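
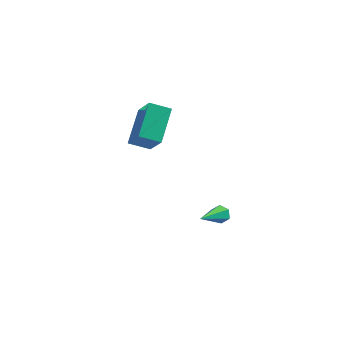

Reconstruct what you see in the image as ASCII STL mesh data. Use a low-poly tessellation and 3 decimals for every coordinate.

solid 
facet normal -0.832 -0.403 0.382
outer loop
vertex -3.183 -4.488 1.641
vertex -3.392 -2.917 2.844
vertex -4.066 -3.738 0.509
endloop
endfacet
facet normal 0.104 -0.790 -0.605
outer loop
vertex -3.168 -3.303 0.096
vertex -3.183 -4.488 1.641
vertex -4.066 -3.738 0.509
endloop
endfacet
facet normal -0.832 -0.403 0.382
outer loop
vertex -4.066 -3.738 0.509
vertex -3.392 -2.917 2.844
vertex -4.275 -2.167 1.712
endloop
endfacet
facet normal -0.546 0.463 -0.699
outer loop
vertex -4.275 -2.167 1.712
vertex -3.168 -3.303 0.096
vertex -4.066 -3.738 0.509
endloop
endfacet
facet normal 0.546 -0.463 0.699
outer loop
vertex -3.183 -4.488 1.641
vertex -2.494 -2.482 2.431
vertex -3.392 -2.917 2.844
endloop
endfacet
facet normal 0.104 -0.790 -0.605
outer loop
vertex -2.285 -4.053 1.228
vertex -3.183 -4.488 1.641
vertex -3.168 -3.303 0.096
endloop
endfacet
facet normal 0.546 -0.463 0.699
outer loop
vertex -2.285 -4.053 1.228
vertex -2.494 -2.482 2.431
vertex -3.183 -4.488 1.641
endloop
endfacet
facet normal -0.104 0.790 0.605
outer loop
vertex -3.392 -2.917 2.844
vertex -2.494 -2.482 2.431
vertex -4.275 -2.167 1.712
endloop
endfacet
facet normal -0.546 0.463 -0.699
outer loop
vertex -3.377 -1.732 1.299
vertex -3.168 -3.303 0.096
vertex -4.275 -2.167 1.712
endloop
endfacet
facet normal -0.104 0.790 0.605
outer loop
vertex -4.275 -2.167 1.712
vertex -2.494 -2.482 2.431
vertex -3.377 -1.732 1.299
endloop
endfacet
facet normal 0.832 0.403 -0.382
outer loop
vertex -3.377 -1.732 1.299
vertex -2.285 -4.053 1.228
vertex -3.168 -3.303 0.096
endloop
endfacet
facet normal 0.832 0.403 -0.382
outer loop
vertex -2.494 -2.482 2.431
vertex -2.285 -4.053 1.228
vertex -3.377 -1.732 1.299
endloop
endfacet
facet normal 0.138 0.907 -0.397
outer loop
vertex 0.125 -2.067 -3.814
vertex -0.229 -2.168 -4.168
vertex -0.365 -1.954 -3.726
endloop
endfacet
facet normal 0.207 0.143 0.968
outer loop
vertex 0.125 -2.067 -3.814
vertex -0.365 -1.954 -3.726
vertex -0.491 -3.892 -3.412
endloop
endfacet
facet normal 0.137 0.907 -0.397
outer loop
vertex -0.365 -1.954 -3.726
vertex -0.229 -2.168 -4.168
vertex -0.718 -2.055 -4.079
endloop
endfacet
facet normal -0.720 0.156 0.676
outer loop
vertex -0.365 -1.954 -3.726
vertex -0.718 -2.055 -4.079
vertex -0.491 -3.892 -3.412
endloop
endfacet
facet normal 0.137 0.907 -0.398
outer loop
vertex -0.718 -2.055 -4.079
vertex -0.229 -2.168 -4.168
vertex -0.582 -2.27 -4.522
endloop
endfacet
facet normal -0.960 -0.192 -0.202
outer loop
vertex -0.718 -2.055 -4.079
vertex -0.582 -2.27 -4.522
vertex -0.491 -3.892 -3.412
endloop
endfacet
facet normal 0.138 0.907 -0.399
outer loop
vertex -0.582 -2.27 -4.522
vertex -0.229 -2.168 -4.168
vertex -0.093 -2.383 -4.61
endloop
endfacet
facet normal -0.270 -0.554 -0.788
outer loop
vertex -0.582 -2.27 -4.522
vertex -0.093 -2.383 -4.61
vertex -0.491 -3.892 -3.412
endloop
endfacet
facet normal 0.139 0.907 -0.398
outer loop
vertex -0.093 -2.383 -4.61
vertex -0.229 -2.168 -4.168
vertex 0.261 -2.282 -4.257
endloop
endfacet
facet normal 0.657 -0.567 -0.496
outer loop
vertex -0.093 -2.383 -4.61
vertex 0.261 -2.282 -4.257
vertex -0.491 -3.892 -3.412
endloop
endfacet
facet normal 0.139 0.907 -0.398
outer loop
vertex 0.261 -2.282 -4.257
vertex -0.229 -2.168 -4.168
vertex 0.125 -2.067 -3.814
endloop
endfacet
facet normal 0.898 -0.219 0.382
outer loop
vertex 0.261 -2.282 -4.257
vertex 0.125 -2.067 -3.814
vertex -0.491 -3.892 -3.412
endloop
endfacet

endsolid


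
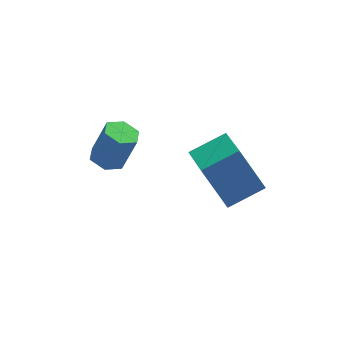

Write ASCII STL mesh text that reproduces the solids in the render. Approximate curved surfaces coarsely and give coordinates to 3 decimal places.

solid 
facet normal -0.352 0.031 -0.935
outer loop
vertex -1.852 2.998 1.531
vertex -2.521 2.846 1.778
vertex -2.303 3.54 1.719
endloop
endfacet
facet normal 0.702 0.669 -0.243
outer loop
vertex -1.852 2.998 1.531
vertex -2.303 3.54 1.719
vertex -1.269 2.947 3.074
endloop
endfacet
facet normal 0.702 0.670 -0.242
outer loop
vertex -1.269 2.947 3.074
vertex -2.303 3.54 1.719
vertex -1.721 3.488 3.262
endloop
endfacet
facet normal 0.353 -0.030 0.935
outer loop
vertex -1.269 2.947 3.074
vertex -1.721 3.488 3.262
vertex -1.939 2.794 3.322
endloop
endfacet
facet normal -0.353 0.031 -0.935
outer loop
vertex -2.303 3.54 1.719
vertex -2.521 2.846 1.778
vertex -2.973 3.387 1.967
endloop
endfacet
facet normal -0.185 0.977 0.103
outer loop
vertex -2.303 3.54 1.719
vertex -2.973 3.387 1.967
vertex -1.721 3.488 3.262
endloop
endfacet
facet normal -0.184 0.978 0.102
outer loop
vertex -1.721 3.488 3.262
vertex -2.973 3.387 1.967
vertex -2.391 3.336 3.51
endloop
endfacet
facet normal 0.353 -0.030 0.935
outer loop
vertex -1.721 3.488 3.262
vertex -2.391 3.336 3.51
vertex -1.939 2.794 3.322
endloop
endfacet
facet normal -0.353 0.031 -0.935
outer loop
vertex -2.973 3.387 1.967
vertex -2.521 2.846 1.778
vertex -3.191 2.693 2.026
endloop
endfacet
facet normal -0.887 0.308 0.345
outer loop
vertex -2.973 3.387 1.967
vertex -3.191 2.693 2.026
vertex -2.391 3.336 3.51
endloop
endfacet
facet normal -0.887 0.307 0.345
outer loop
vertex -2.391 3.336 3.51
vertex -3.191 2.693 2.026
vertex -2.608 2.642 3.569
endloop
endfacet
facet normal 0.352 -0.031 0.935
outer loop
vertex -2.391 3.336 3.51
vertex -2.608 2.642 3.569
vertex -1.939 2.794 3.322
endloop
endfacet
facet normal -0.353 0.030 -0.935
outer loop
vertex -3.191 2.693 2.026
vertex -2.521 2.846 1.778
vertex -2.739 2.152 1.838
endloop
endfacet
facet normal -0.701 -0.670 0.243
outer loop
vertex -3.191 2.693 2.026
vertex -2.739 2.152 1.838
vertex -2.608 2.642 3.569
endloop
endfacet
facet normal -0.703 -0.669 0.243
outer loop
vertex -2.608 2.642 3.569
vertex -2.739 2.152 1.838
vertex -2.157 2.1 3.381
endloop
endfacet
facet normal 0.352 -0.031 0.935
outer loop
vertex -2.608 2.642 3.569
vertex -2.157 2.1 3.381
vertex -1.939 2.794 3.322
endloop
endfacet
facet normal -0.353 0.030 -0.935
outer loop
vertex -2.739 2.152 1.838
vertex -2.521 2.846 1.778
vertex -2.069 2.304 1.59
endloop
endfacet
facet normal 0.184 -0.978 -0.102
outer loop
vertex -2.739 2.152 1.838
vertex -2.069 2.304 1.59
vertex -2.157 2.1 3.381
endloop
endfacet
facet normal 0.185 -0.977 -0.102
outer loop
vertex -2.157 2.1 3.381
vertex -2.069 2.304 1.59
vertex -1.487 2.253 3.133
endloop
endfacet
facet normal 0.353 -0.031 0.935
outer loop
vertex -2.157 2.1 3.381
vertex -1.487 2.253 3.133
vertex -1.939 2.794 3.322
endloop
endfacet
facet normal -0.352 0.031 -0.935
outer loop
vertex -2.069 2.304 1.59
vertex -2.521 2.846 1.778
vertex -1.852 2.998 1.531
endloop
endfacet
facet normal 0.887 -0.307 -0.345
outer loop
vertex -2.069 2.304 1.59
vertex -1.852 2.998 1.531
vertex -1.487 2.253 3.133
endloop
endfacet
facet normal 0.887 -0.308 -0.345
outer loop
vertex -1.487 2.253 3.133
vertex -1.852 2.998 1.531
vertex -1.269 2.947 3.074
endloop
endfacet
facet normal 0.353 -0.031 0.935
outer loop
vertex -1.487 2.253 3.133
vertex -1.269 2.947 3.074
vertex -1.939 2.794 3.322
endloop
endfacet
facet normal -0.402 0.309 0.862
outer loop
vertex 2.175 1.39 2.624
vertex 2.134 3.21 1.952
vertex 0.665 1.131 2.012
endloop
endfacet
facet normal 0.021 -0.938 0.346
outer loop
vertex 1.526 0.47 0.168
vertex 2.175 1.39 2.624
vertex 0.665 1.131 2.012
endloop
endfacet
facet normal -0.402 0.309 0.862
outer loop
vertex 0.665 1.131 2.012
vertex 2.134 3.21 1.952
vertex 0.624 2.951 1.341
endloop
endfacet
facet normal -0.915 -0.157 -0.371
outer loop
vertex 0.624 2.951 1.341
vertex 1.526 0.47 0.168
vertex 0.665 1.131 2.012
endloop
endfacet
facet normal 0.915 0.158 0.371
outer loop
vertex 2.175 1.39 2.624
vertex 2.995 2.549 0.108
vertex 2.134 3.21 1.952
endloop
endfacet
facet normal 0.021 -0.938 0.346
outer loop
vertex 3.036 0.729 0.779
vertex 2.175 1.39 2.624
vertex 1.526 0.47 0.168
endloop
endfacet
facet normal 0.915 0.157 0.371
outer loop
vertex 3.036 0.729 0.779
vertex 2.995 2.549 0.108
vertex 2.175 1.39 2.624
endloop
endfacet
facet normal -0.021 0.938 -0.346
outer loop
vertex 2.134 3.21 1.952
vertex 2.995 2.549 0.108
vertex 0.624 2.951 1.341
endloop
endfacet
facet normal -0.915 -0.157 -0.371
outer loop
vertex 1.485 2.29 -0.504
vertex 1.526 0.47 0.168
vertex 0.624 2.951 1.341
endloop
endfacet
facet normal -0.021 0.938 -0.346
outer loop
vertex 0.624 2.951 1.341
vertex 2.995 2.549 0.108
vertex 1.485 2.29 -0.504
endloop
endfacet
facet normal 0.402 -0.309 -0.862
outer loop
vertex 1.485 2.29 -0.504
vertex 3.036 0.729 0.779
vertex 1.526 0.47 0.168
endloop
endfacet
facet normal 0.402 -0.309 -0.862
outer loop
vertex 2.995 2.549 0.108
vertex 3.036 0.729 0.779
vertex 1.485 2.29 -0.504
endloop
endfacet

endsolid


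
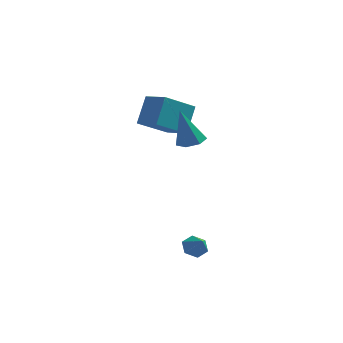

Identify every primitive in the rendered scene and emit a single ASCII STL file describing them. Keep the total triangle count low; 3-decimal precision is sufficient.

solid 
facet normal -0.483 0.528 -0.698
outer loop
vertex 3.865 -2.027 -3.123
vertex 3.502 -2.597 -3.303
vertex 3.256 -2.168 -2.808
endloop
endfacet
facet normal 0.323 0.457 0.829
outer loop
vertex 3.865 -2.027 -3.123
vertex 3.256 -2.168 -2.808
vertex 4.018 -3.163 -2.557
endloop
endfacet
facet normal -0.483 0.529 -0.698
outer loop
vertex 3.256 -2.168 -2.808
vertex 3.502 -2.597 -3.303
vertex 2.892 -2.738 -2.988
endloop
endfacet
facet normal -0.374 -0.053 0.926
outer loop
vertex 3.256 -2.168 -2.808
vertex 2.892 -2.738 -2.988
vertex 4.018 -3.163 -2.557
endloop
endfacet
facet normal -0.483 0.530 -0.698
outer loop
vertex 2.892 -2.738 -2.988
vertex 3.502 -2.597 -3.303
vertex 3.138 -3.167 -3.484
endloop
endfacet
facet normal -0.460 -0.772 0.440
outer loop
vertex 2.892 -2.738 -2.988
vertex 3.138 -3.167 -3.484
vertex 4.018 -3.163 -2.557
endloop
endfacet
facet normal -0.483 0.530 -0.697
outer loop
vertex 3.138 -3.167 -3.484
vertex 3.502 -2.597 -3.303
vertex 3.747 -3.026 -3.799
endloop
endfacet
facet normal 0.153 -0.978 -0.141
outer loop
vertex 3.138 -3.167 -3.484
vertex 3.747 -3.026 -3.799
vertex 4.018 -3.163 -2.557
endloop
endfacet
facet normal -0.483 0.530 -0.697
outer loop
vertex 3.747 -3.026 -3.799
vertex 3.502 -2.597 -3.303
vertex 4.111 -2.456 -3.618
endloop
endfacet
facet normal 0.851 -0.468 -0.237
outer loop
vertex 3.747 -3.026 -3.799
vertex 4.111 -2.456 -3.618
vertex 4.018 -3.163 -2.557
endloop
endfacet
facet normal -0.483 0.528 -0.698
outer loop
vertex 4.111 -2.456 -3.618
vertex 3.502 -2.597 -3.303
vertex 3.865 -2.027 -3.123
endloop
endfacet
facet normal 0.936 0.250 0.249
outer loop
vertex 4.111 -2.456 -3.618
vertex 3.865 -2.027 -3.123
vertex 4.018 -3.163 -2.557
endloop
endfacet
facet normal 0.236 0.099 -0.967
outer loop
vertex 3.097 -0.14 2.511
vertex 2.515 0.417 2.426
vertex 3.292 0.525 2.627
endloop
endfacet
facet normal 0.807 -0.323 0.495
outer loop
vertex 3.097 -0.14 2.511
vertex 3.292 0.525 2.627
vertex 2.005 0.203 4.514
endloop
endfacet
facet normal 0.236 0.098 -0.967
outer loop
vertex 3.292 0.525 2.627
vertex 2.515 0.417 2.426
vertex 2.902 1.109 2.591
endloop
endfacet
facet normal 0.680 0.488 0.547
outer loop
vertex 3.292 0.525 2.627
vertex 2.902 1.109 2.591
vertex 2.005 0.203 4.514
endloop
endfacet
facet normal 0.235 0.099 -0.967
outer loop
vertex 2.902 1.109 2.591
vertex 2.515 0.417 2.426
vertex 2.221 1.172 2.432
endloop
endfacet
facet normal -0.014 0.907 0.421
outer loop
vertex 2.902 1.109 2.591
vertex 2.221 1.172 2.432
vertex 2.005 0.203 4.514
endloop
endfacet
facet normal 0.237 0.100 -0.966
outer loop
vertex 2.221 1.172 2.432
vertex 2.515 0.417 2.426
vertex 1.761 0.666 2.267
endloop
endfacet
facet normal -0.757 0.619 0.210
outer loop
vertex 2.221 1.172 2.432
vertex 1.761 0.666 2.267
vertex 2.005 0.203 4.514
endloop
endfacet
facet normal 0.236 0.098 -0.967
outer loop
vertex 1.761 0.666 2.267
vertex 2.515 0.417 2.426
vertex 1.868 -0.027 2.223
endloop
endfacet
facet normal -0.985 -0.157 0.075
outer loop
vertex 1.761 0.666 2.267
vertex 1.868 -0.027 2.223
vertex 2.005 0.203 4.514
endloop
endfacet
facet normal 0.235 0.099 -0.967
outer loop
vertex 1.868 -0.027 2.223
vertex 2.515 0.417 2.426
vertex 2.463 -0.386 2.331
endloop
endfacet
facet normal -0.528 -0.841 0.116
outer loop
vertex 1.868 -0.027 2.223
vertex 2.463 -0.386 2.331
vertex 2.005 0.203 4.514
endloop
endfacet
facet normal 0.236 0.099 -0.967
outer loop
vertex 2.463 -0.386 2.331
vertex 2.515 0.417 2.426
vertex 3.097 -0.14 2.511
endloop
endfacet
facet normal 0.269 -0.914 0.303
outer loop
vertex 2.463 -0.386 2.331
vertex 3.097 -0.14 2.511
vertex 2.005 0.203 4.514
endloop
endfacet
facet normal -0.817 0.512 -0.265
outer loop
vertex -0.583 3.22 3.959
vertex 0.623 4.576 2.863
vertex -0.757 2.177 2.478
endloop
endfacet
facet normal -0.568 -0.640 0.517
outer loop
vertex 0.477 1.404 2.877
vertex -0.583 3.22 3.959
vertex -0.757 2.177 2.478
endloop
endfacet
facet normal -0.817 0.512 -0.265
outer loop
vertex -0.757 2.177 2.478
vertex 0.623 4.576 2.863
vertex 0.449 3.533 1.381
endloop
endfacet
facet normal -0.096 -0.573 -0.814
outer loop
vertex 0.449 3.533 1.381
vertex 0.477 1.404 2.877
vertex -0.757 2.177 2.478
endloop
endfacet
facet normal 0.096 0.573 0.814
outer loop
vertex -0.583 3.22 3.959
vertex 1.857 3.803 3.262
vertex 0.623 4.576 2.863
endloop
endfacet
facet normal -0.568 -0.640 0.517
outer loop
vertex 0.651 2.447 4.359
vertex -0.583 3.22 3.959
vertex 0.477 1.404 2.877
endloop
endfacet
facet normal 0.095 0.573 0.814
outer loop
vertex 0.651 2.447 4.359
vertex 1.857 3.803 3.262
vertex -0.583 3.22 3.959
endloop
endfacet
facet normal 0.568 0.640 -0.517
outer loop
vertex 0.623 4.576 2.863
vertex 1.857 3.803 3.262
vertex 0.449 3.533 1.381
endloop
endfacet
facet normal -0.095 -0.573 -0.814
outer loop
vertex 1.683 2.76 1.781
vertex 0.477 1.404 2.877
vertex 0.449 3.533 1.381
endloop
endfacet
facet normal 0.568 0.640 -0.517
outer loop
vertex 0.449 3.533 1.381
vertex 1.857 3.803 3.262
vertex 1.683 2.76 1.781
endloop
endfacet
facet normal 0.817 -0.512 0.265
outer loop
vertex 1.683 2.76 1.781
vertex 0.651 2.447 4.359
vertex 0.477 1.404 2.877
endloop
endfacet
facet normal 0.817 -0.512 0.265
outer loop
vertex 1.857 3.803 3.262
vertex 0.651 2.447 4.359
vertex 1.683 2.76 1.781
endloop
endfacet

endsolid


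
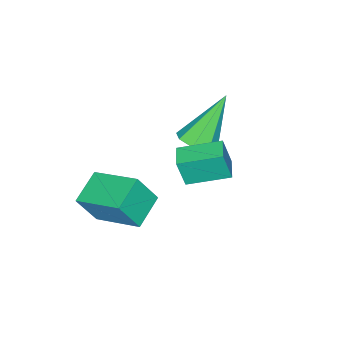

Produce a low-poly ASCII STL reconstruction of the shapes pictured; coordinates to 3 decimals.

solid 
facet normal -0.789 -0.614 -0.008
outer loop
vertex -0.044 -0.46 4.3
vertex -0.948 0.697 4.695
vertex -0.219 -0.22 3.199
endloop
endfacet
facet normal 0.594 -0.761 -0.260
outer loop
vertex 0.428 0.283 3.205
vertex -0.044 -0.46 4.3
vertex -0.219 -0.22 3.199
endloop
endfacet
facet normal -0.789 -0.614 -0.008
outer loop
vertex -0.219 -0.22 3.199
vertex -0.948 0.697 4.695
vertex -1.123 0.936 3.594
endloop
endfacet
facet normal -0.154 0.210 -0.966
outer loop
vertex -1.123 0.936 3.594
vertex 0.428 0.283 3.205
vertex -0.219 -0.22 3.199
endloop
endfacet
facet normal 0.154 -0.209 0.966
outer loop
vertex -0.044 -0.46 4.3
vertex -0.301 1.2 4.701
vertex -0.948 0.697 4.695
endloop
endfacet
facet normal 0.595 -0.761 -0.260
outer loop
vertex 0.603 0.044 4.306
vertex -0.044 -0.46 4.3
vertex 0.428 0.283 3.205
endloop
endfacet
facet normal 0.154 -0.209 0.966
outer loop
vertex 0.603 0.044 4.306
vertex -0.301 1.2 4.701
vertex -0.044 -0.46 4.3
endloop
endfacet
facet normal -0.594 0.761 0.260
outer loop
vertex -0.948 0.697 4.695
vertex -0.301 1.2 4.701
vertex -1.123 0.936 3.594
endloop
endfacet
facet normal -0.154 0.209 -0.966
outer loop
vertex -0.476 1.44 3.6
vertex 0.428 0.283 3.205
vertex -1.123 0.936 3.594
endloop
endfacet
facet normal -0.595 0.761 0.260
outer loop
vertex -1.123 0.936 3.594
vertex -0.301 1.2 4.701
vertex -0.476 1.44 3.6
endloop
endfacet
facet normal 0.789 0.614 0.008
outer loop
vertex -0.476 1.44 3.6
vertex 0.603 0.044 4.306
vertex 0.428 0.283 3.205
endloop
endfacet
facet normal 0.789 0.614 0.008
outer loop
vertex -0.301 1.2 4.701
vertex 0.603 0.044 4.306
vertex -0.476 1.44 3.6
endloop
endfacet
facet normal 0.597 -0.106 -0.795
outer loop
vertex -1.421 -0.867 2.924
vertex -2.012 -1.145 2.517
vertex -1.72 -0.444 2.643
endloop
endfacet
facet normal 0.405 0.687 0.604
outer loop
vertex -1.421 -0.867 2.924
vertex -1.72 -0.444 2.643
vertex -3.308 -0.915 4.243
endloop
endfacet
facet normal 0.598 -0.106 -0.795
outer loop
vertex -1.72 -0.444 2.643
vertex -2.012 -1.145 2.517
vertex -2.19 -0.432 2.288
endloop
endfacet
facet normal -0.110 0.978 0.179
outer loop
vertex -1.72 -0.444 2.643
vertex -2.19 -0.432 2.288
vertex -3.308 -0.915 4.243
endloop
endfacet
facet normal 0.596 -0.107 -0.796
outer loop
vertex -2.19 -0.432 2.288
vertex -2.012 -1.145 2.517
vertex -2.556 -0.838 2.068
endloop
endfacet
facet normal -0.669 0.714 -0.206
outer loop
vertex -2.19 -0.432 2.288
vertex -2.556 -0.838 2.068
vertex -3.308 -0.915 4.243
endloop
endfacet
facet normal 0.597 -0.105 -0.795
outer loop
vertex -2.556 -0.838 2.068
vertex -2.012 -1.145 2.517
vertex -2.603 -1.424 2.11
endloop
endfacet
facet normal -0.944 0.052 -0.325
outer loop
vertex -2.556 -0.838 2.068
vertex -2.603 -1.424 2.11
vertex -3.308 -0.915 4.243
endloop
endfacet
facet normal 0.598 -0.107 -0.794
outer loop
vertex -2.603 -1.424 2.11
vertex -2.012 -1.145 2.517
vertex -2.304 -1.846 2.392
endloop
endfacet
facet normal -0.776 -0.622 -0.108
outer loop
vertex -2.603 -1.424 2.11
vertex -2.304 -1.846 2.392
vertex -3.308 -0.915 4.243
endloop
endfacet
facet normal 0.596 -0.107 -0.796
outer loop
vertex -2.304 -1.846 2.392
vertex -2.012 -1.145 2.517
vertex -1.834 -1.858 2.746
endloop
endfacet
facet normal -0.262 -0.912 0.317
outer loop
vertex -2.304 -1.846 2.392
vertex -1.834 -1.858 2.746
vertex -3.308 -0.915 4.243
endloop
endfacet
facet normal 0.597 -0.106 -0.795
outer loop
vertex -1.834 -1.858 2.746
vertex -2.012 -1.145 2.517
vertex -1.468 -1.453 2.967
endloop
endfacet
facet normal 0.296 -0.650 0.700
outer loop
vertex -1.834 -1.858 2.746
vertex -1.468 -1.453 2.967
vertex -3.308 -0.915 4.243
endloop
endfacet
facet normal 0.597 -0.106 -0.795
outer loop
vertex -1.468 -1.453 2.967
vertex -2.012 -1.145 2.517
vertex -1.421 -0.867 2.924
endloop
endfacet
facet normal 0.573 0.014 0.820
outer loop
vertex -1.468 -1.453 2.967
vertex -1.421 -0.867 2.924
vertex -3.308 -0.915 4.243
endloop
endfacet
facet normal -0.933 -0.167 0.319
outer loop
vertex 0.037 -3.889 0.758
vertex -0.027 -2.066 1.527
vertex -0.443 -3.418 -0.401
endloop
endfacet
facet normal 0.033 -0.921 -0.388
outer loop
vertex 0.807 -3.194 -0.827
vertex 0.037 -3.889 0.758
vertex -0.443 -3.418 -0.401
endloop
endfacet
facet normal -0.933 -0.167 0.318
outer loop
vertex -0.443 -3.418 -0.401
vertex -0.027 -2.066 1.527
vertex -0.507 -1.594 0.368
endloop
endfacet
facet normal -0.358 0.352 -0.865
outer loop
vertex -0.507 -1.594 0.368
vertex 0.807 -3.194 -0.827
vertex -0.443 -3.418 -0.401
endloop
endfacet
facet normal 0.358 -0.352 0.865
outer loop
vertex 0.037 -3.889 0.758
vertex 1.223 -1.842 1.101
vertex -0.027 -2.066 1.527
endloop
endfacet
facet normal 0.032 -0.921 -0.388
outer loop
vertex 1.287 -3.666 0.332
vertex 0.037 -3.889 0.758
vertex 0.807 -3.194 -0.827
endloop
endfacet
facet normal 0.358 -0.352 0.865
outer loop
vertex 1.287 -3.666 0.332
vertex 1.223 -1.842 1.101
vertex 0.037 -3.889 0.758
endloop
endfacet
facet normal -0.033 0.921 0.389
outer loop
vertex -0.027 -2.066 1.527
vertex 1.223 -1.842 1.101
vertex -0.507 -1.594 0.368
endloop
endfacet
facet normal -0.358 0.352 -0.865
outer loop
vertex 0.743 -1.371 -0.058
vertex 0.807 -3.194 -0.827
vertex -0.507 -1.594 0.368
endloop
endfacet
facet normal -0.032 0.921 0.388
outer loop
vertex -0.507 -1.594 0.368
vertex 1.223 -1.842 1.101
vertex 0.743 -1.371 -0.058
endloop
endfacet
facet normal 0.933 0.167 -0.318
outer loop
vertex 0.743 -1.371 -0.058
vertex 1.287 -3.666 0.332
vertex 0.807 -3.194 -0.827
endloop
endfacet
facet normal 0.933 0.167 -0.319
outer loop
vertex 1.223 -1.842 1.101
vertex 1.287 -3.666 0.332
vertex 0.743 -1.371 -0.058
endloop
endfacet

endsolid


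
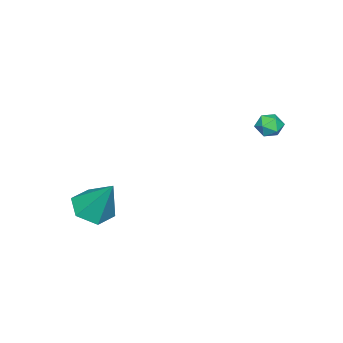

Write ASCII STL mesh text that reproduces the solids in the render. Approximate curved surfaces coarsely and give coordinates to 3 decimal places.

solid 
facet normal -0.130 -0.535 -0.835
outer loop
vertex 3.75 -4.553 -2.84
vertex 2.772 -4.344 -2.821
vertex 3.404 -3.739 -3.307
endloop
endfacet
facet normal 0.909 0.414 0.048
outer loop
vertex 3.75 -4.553 -2.84
vertex 3.404 -3.739 -3.307
vertex 3.048 -3.216 -1.059
endloop
endfacet
facet normal -0.130 -0.535 -0.835
outer loop
vertex 3.404 -3.739 -3.307
vertex 2.772 -4.344 -2.821
vertex 2.426 -3.53 -3.288
endloop
endfacet
facet normal 0.202 0.961 -0.192
outer loop
vertex 3.404 -3.739 -3.307
vertex 2.426 -3.53 -3.288
vertex 3.048 -3.216 -1.059
endloop
endfacet
facet normal -0.131 -0.535 -0.835
outer loop
vertex 2.426 -3.53 -3.288
vertex 2.772 -4.344 -2.821
vertex 1.795 -4.134 -2.802
endloop
endfacet
facet normal -0.657 0.749 0.078
outer loop
vertex 2.426 -3.53 -3.288
vertex 1.795 -4.134 -2.802
vertex 3.048 -3.216 -1.059
endloop
endfacet
facet normal -0.131 -0.534 -0.835
outer loop
vertex 1.795 -4.134 -2.802
vertex 2.772 -4.344 -2.821
vertex 2.141 -4.948 -2.336
endloop
endfacet
facet normal -0.810 -0.008 0.587
outer loop
vertex 1.795 -4.134 -2.802
vertex 2.141 -4.948 -2.336
vertex 3.048 -3.216 -1.059
endloop
endfacet
facet normal -0.131 -0.534 -0.835
outer loop
vertex 2.141 -4.948 -2.336
vertex 2.772 -4.344 -2.821
vertex 3.118 -5.158 -2.355
endloop
endfacet
facet normal -0.103 -0.555 0.826
outer loop
vertex 2.141 -4.948 -2.336
vertex 3.118 -5.158 -2.355
vertex 3.048 -3.216 -1.059
endloop
endfacet
facet normal -0.130 -0.534 -0.836
outer loop
vertex 3.118 -5.158 -2.355
vertex 2.772 -4.344 -2.821
vertex 3.75 -4.553 -2.84
endloop
endfacet
facet normal 0.756 -0.344 0.556
outer loop
vertex 3.118 -5.158 -2.355
vertex 3.75 -4.553 -2.84
vertex 3.048 -3.216 -1.059
endloop
endfacet
facet normal -0.642 0.611 -0.463
outer loop
vertex -2.216 1.365 0.444
vertex -2.715 1.058 0.73
vertex -2.438 1.57 1.022
endloop
endfacet
facet normal -0.021 0.940 -0.341
outer loop
vertex -2.216 1.365 0.444
vertex -2.438 1.57 1.022
vertex -1.796 1.543 0.909
endloop
endfacet
facet normal 0.494 0.563 -0.662
outer loop
vertex -2.216 1.365 0.444
vertex -1.796 1.543 0.909
vertex -1.677 1.014 0.548
endloop
endfacet
facet normal 0.191 0.002 -0.982
outer loop
vertex -2.216 1.365 0.444
vertex -1.677 1.014 0.548
vertex -2.245 0.714 0.437
endloop
endfacet
facet normal -0.512 0.032 -0.859
outer loop
vertex -2.216 1.365 0.444
vertex -2.245 0.714 0.437
vertex -2.715 1.058 0.73
endloop
endfacet
facet normal 0.102 0.927 0.361
outer loop
vertex -1.796 1.543 0.909
vertex -2.438 1.57 1.022
vertex -2.035 1.346 1.483
endloop
endfacet
facet normal -0.904 0.395 0.165
outer loop
vertex -2.438 1.57 1.022
vertex -2.715 1.058 0.73
vertex -2.603 1.046 1.372
endloop
endfacet
facet normal -0.693 -0.543 -0.475
outer loop
vertex -2.715 1.058 0.73
vertex -2.245 0.714 0.437
vertex -2.484 0.517 1.011
endloop
endfacet
facet normal 0.444 -0.590 -0.675
outer loop
vertex -2.245 0.714 0.437
vertex -1.677 1.014 0.548
vertex -1.842 0.49 0.898
endloop
endfacet
facet normal 0.935 0.318 -0.157
outer loop
vertex -1.677 1.014 0.548
vertex -1.796 1.543 0.909
vertex -1.565 1.002 1.19
endloop
endfacet
facet normal -0.191 -0.002 0.982
outer loop
vertex -2.064 0.695 1.476
vertex -2.035 1.346 1.483
vertex -2.603 1.046 1.372
endloop
endfacet
facet normal -0.494 -0.563 0.662
outer loop
vertex -2.064 0.695 1.476
vertex -2.603 1.046 1.372
vertex -2.484 0.517 1.011
endloop
endfacet
facet normal 0.021 -0.940 0.341
outer loop
vertex -2.064 0.695 1.476
vertex -2.484 0.517 1.011
vertex -1.842 0.49 0.898
endloop
endfacet
facet normal 0.642 -0.611 0.463
outer loop
vertex -2.064 0.695 1.476
vertex -1.842 0.49 0.898
vertex -1.565 1.002 1.19
endloop
endfacet
facet normal 0.512 -0.032 0.859
outer loop
vertex -2.064 0.695 1.476
vertex -1.565 1.002 1.19
vertex -2.035 1.346 1.483
endloop
endfacet
facet normal -0.444 0.590 0.675
outer loop
vertex -2.603 1.046 1.372
vertex -2.035 1.346 1.483
vertex -2.438 1.57 1.022
endloop
endfacet
facet normal -0.935 -0.318 0.157
outer loop
vertex -2.484 0.517 1.011
vertex -2.603 1.046 1.372
vertex -2.715 1.058 0.73
endloop
endfacet
facet normal -0.102 -0.927 -0.361
outer loop
vertex -1.842 0.49 0.898
vertex -2.484 0.517 1.011
vertex -2.245 0.714 0.437
endloop
endfacet
facet normal 0.904 -0.395 -0.165
outer loop
vertex -1.565 1.002 1.19
vertex -1.842 0.49 0.898
vertex -1.677 1.014 0.548
endloop
endfacet
facet normal 0.693 0.543 0.475
outer loop
vertex -2.035 1.346 1.483
vertex -1.565 1.002 1.19
vertex -1.796 1.543 0.909
endloop
endfacet

endsolid


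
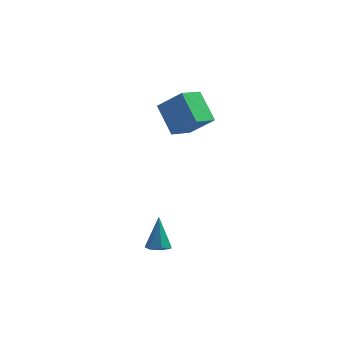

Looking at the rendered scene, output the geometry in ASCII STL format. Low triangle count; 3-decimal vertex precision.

solid 
facet normal 0.061 -0.388 -0.920
outer loop
vertex 2.56 -3.326 -1.384
vertex 1.963 -3.19 -1.481
vertex 2.462 -2.841 -1.595
endloop
endfacet
facet normal 0.913 0.303 0.273
outer loop
vertex 2.56 -3.326 -1.384
vertex 2.462 -2.841 -1.595
vertex 1.857 -2.53 0.081
endloop
endfacet
facet normal 0.062 -0.389 -0.919
outer loop
vertex 2.462 -2.841 -1.595
vertex 1.963 -3.19 -1.481
vertex 1.988 -2.619 -1.721
endloop
endfacet
facet normal 0.427 0.904 -0.014
outer loop
vertex 2.462 -2.841 -1.595
vertex 1.988 -2.619 -1.721
vertex 1.857 -2.53 0.081
endloop
endfacet
facet normal 0.062 -0.389 -0.919
outer loop
vertex 1.988 -2.619 -1.721
vertex 1.963 -3.19 -1.481
vertex 1.495 -2.828 -1.666
endloop
endfacet
facet normal -0.396 0.915 -0.074
outer loop
vertex 1.988 -2.619 -1.721
vertex 1.495 -2.828 -1.666
vertex 1.857 -2.53 0.081
endloop
endfacet
facet normal 0.062 -0.389 -0.919
outer loop
vertex 1.495 -2.828 -1.666
vertex 1.963 -3.19 -1.481
vertex 1.354 -3.309 -1.472
endloop
endfacet
facet normal -0.934 0.329 0.137
outer loop
vertex 1.495 -2.828 -1.666
vertex 1.354 -3.309 -1.472
vertex 1.857 -2.53 0.081
endloop
endfacet
facet normal 0.062 -0.388 -0.919
outer loop
vertex 1.354 -3.309 -1.472
vertex 1.963 -3.19 -1.481
vertex 1.672 -3.701 -1.285
endloop
endfacet
facet normal -0.784 -0.415 0.462
outer loop
vertex 1.354 -3.309 -1.472
vertex 1.672 -3.701 -1.285
vertex 1.857 -2.53 0.081
endloop
endfacet
facet normal 0.061 -0.388 -0.920
outer loop
vertex 1.672 -3.701 -1.285
vertex 1.963 -3.19 -1.481
vertex 2.208 -3.709 -1.246
endloop
endfacet
facet normal -0.059 -0.754 0.654
outer loop
vertex 1.672 -3.701 -1.285
vertex 2.208 -3.709 -1.246
vertex 1.857 -2.53 0.081
endloop
endfacet
facet normal 0.061 -0.388 -0.920
outer loop
vertex 2.208 -3.709 -1.246
vertex 1.963 -3.19 -1.481
vertex 2.56 -3.326 -1.384
endloop
endfacet
facet normal 0.697 -0.435 0.571
outer loop
vertex 2.208 -3.709 -1.246
vertex 2.56 -3.326 -1.384
vertex 1.857 -2.53 0.081
endloop
endfacet
facet normal -0.511 -0.778 0.367
outer loop
vertex 1.991 2.65 5.002
vertex 0.781 2.893 3.833
vertex 2.869 1.536 3.862
endloop
endfacet
facet normal 0.712 -0.143 0.688
outer loop
vertex 3.559 2.587 3.367
vertex 1.991 2.65 5.002
vertex 2.869 1.536 3.862
endloop
endfacet
facet normal -0.511 -0.778 0.366
outer loop
vertex 2.869 1.536 3.862
vertex 0.781 2.893 3.833
vertex 1.66 1.78 2.692
endloop
endfacet
facet normal 0.483 -0.612 -0.626
outer loop
vertex 1.66 1.78 2.692
vertex 3.559 2.587 3.367
vertex 2.869 1.536 3.862
endloop
endfacet
facet normal -0.483 0.612 0.627
outer loop
vertex 1.991 2.65 5.002
vertex 1.471 3.944 3.338
vertex 0.781 2.893 3.833
endloop
endfacet
facet normal 0.712 -0.143 0.688
outer loop
vertex 2.68 3.7 4.508
vertex 1.991 2.65 5.002
vertex 3.559 2.587 3.367
endloop
endfacet
facet normal -0.483 0.612 0.627
outer loop
vertex 2.68 3.7 4.508
vertex 1.471 3.944 3.338
vertex 1.991 2.65 5.002
endloop
endfacet
facet normal -0.712 0.143 -0.688
outer loop
vertex 0.781 2.893 3.833
vertex 1.471 3.944 3.338
vertex 1.66 1.78 2.692
endloop
endfacet
facet normal 0.483 -0.612 -0.627
outer loop
vertex 2.349 2.83 2.198
vertex 3.559 2.587 3.367
vertex 1.66 1.78 2.692
endloop
endfacet
facet normal -0.711 0.143 -0.688
outer loop
vertex 1.66 1.78 2.692
vertex 1.471 3.944 3.338
vertex 2.349 2.83 2.198
endloop
endfacet
facet normal 0.510 0.778 -0.366
outer loop
vertex 2.349 2.83 2.198
vertex 2.68 3.7 4.508
vertex 3.559 2.587 3.367
endloop
endfacet
facet normal 0.511 0.778 -0.366
outer loop
vertex 1.471 3.944 3.338
vertex 2.68 3.7 4.508
vertex 2.349 2.83 2.198
endloop
endfacet

endsolid


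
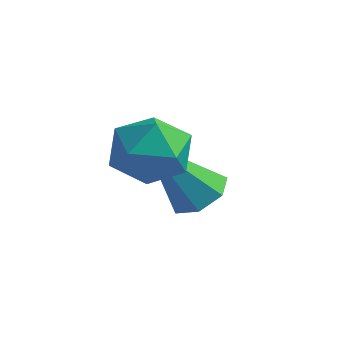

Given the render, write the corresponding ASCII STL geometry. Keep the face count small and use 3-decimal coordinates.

solid 
facet normal -0.870 0.201 0.450
outer loop
vertex 1.827 1.859 -2.121
vertex 2.03 1.368 -1.51
vertex 2.226 2.153 -1.481
endloop
endfacet
facet normal -0.651 0.757 0.058
outer loop
vertex 1.827 1.859 -2.121
vertex 2.226 2.153 -1.481
vertex 2.431 2.387 -2.229
endloop
endfacet
facet normal -0.578 0.536 -0.616
outer loop
vertex 1.827 1.859 -2.121
vertex 2.431 2.387 -2.229
vertex 2.361 1.747 -2.72
endloop
endfacet
facet normal -0.752 -0.156 -0.641
outer loop
vertex 1.827 1.859 -2.121
vertex 2.361 1.747 -2.72
vertex 2.113 1.117 -2.276
endloop
endfacet
facet normal -0.932 -0.363 0.018
outer loop
vertex 1.827 1.859 -2.121
vertex 2.113 1.117 -2.276
vertex 2.03 1.368 -1.51
endloop
endfacet
facet normal -0.009 0.955 0.296
outer loop
vertex 2.431 2.387 -2.229
vertex 2.226 2.153 -1.481
vertex 3.007 2.223 -1.684
endloop
endfacet
facet normal -0.362 0.056 0.931
outer loop
vertex 2.226 2.153 -1.481
vertex 2.03 1.368 -1.51
vertex 2.759 1.593 -1.24
endloop
endfacet
facet normal -0.462 -0.856 0.231
outer loop
vertex 2.03 1.368 -1.51
vertex 2.113 1.117 -2.276
vertex 2.689 0.953 -1.731
endloop
endfacet
facet normal -0.170 -0.522 -0.836
outer loop
vertex 2.113 1.117 -2.276
vertex 2.361 1.747 -2.72
vertex 2.894 1.187 -2.479
endloop
endfacet
facet normal 0.110 0.597 -0.794
outer loop
vertex 2.361 1.747 -2.72
vertex 2.431 2.387 -2.229
vertex 3.09 1.972 -2.45
endloop
endfacet
facet normal 0.752 0.156 0.641
outer loop
vertex 3.293 1.481 -1.839
vertex 3.007 2.223 -1.684
vertex 2.759 1.593 -1.24
endloop
endfacet
facet normal 0.578 -0.536 0.616
outer loop
vertex 3.293 1.481 -1.839
vertex 2.759 1.593 -1.24
vertex 2.689 0.953 -1.731
endloop
endfacet
facet normal 0.651 -0.757 -0.058
outer loop
vertex 3.293 1.481 -1.839
vertex 2.689 0.953 -1.731
vertex 2.894 1.187 -2.479
endloop
endfacet
facet normal 0.870 -0.201 -0.450
outer loop
vertex 3.293 1.481 -1.839
vertex 2.894 1.187 -2.479
vertex 3.09 1.972 -2.45
endloop
endfacet
facet normal 0.932 0.363 -0.018
outer loop
vertex 3.293 1.481 -1.839
vertex 3.09 1.972 -2.45
vertex 3.007 2.223 -1.684
endloop
endfacet
facet normal 0.170 0.522 0.836
outer loop
vertex 2.759 1.593 -1.24
vertex 3.007 2.223 -1.684
vertex 2.226 2.153 -1.481
endloop
endfacet
facet normal -0.110 -0.597 0.794
outer loop
vertex 2.689 0.953 -1.731
vertex 2.759 1.593 -1.24
vertex 2.03 1.368 -1.51
endloop
endfacet
facet normal 0.009 -0.955 -0.296
outer loop
vertex 2.894 1.187 -2.479
vertex 2.689 0.953 -1.731
vertex 2.113 1.117 -2.276
endloop
endfacet
facet normal 0.362 -0.056 -0.931
outer loop
vertex 3.09 1.972 -2.45
vertex 2.894 1.187 -2.479
vertex 2.361 1.747 -2.72
endloop
endfacet
facet normal 0.462 0.856 -0.231
outer loop
vertex 3.007 2.223 -1.684
vertex 3.09 1.972 -2.45
vertex 2.431 2.387 -2.229
endloop
endfacet
facet normal 0.307 0.478 -0.823
outer loop
vertex 2.702 2.806 -3.933
vertex 2.304 3.278 -3.807
vertex 2.903 3.209 -3.624
endloop
endfacet
facet normal 0.744 -0.598 0.296
outer loop
vertex 2.702 2.806 -3.933
vertex 2.903 3.209 -3.624
vertex 1.756 2.422 -2.333
endloop
endfacet
facet normal 0.306 0.479 -0.822
outer loop
vertex 2.903 3.209 -3.624
vertex 2.304 3.278 -3.807
vertex 2.653 3.664 -3.452
endloop
endfacet
facet normal 0.704 0.122 0.700
outer loop
vertex 2.903 3.209 -3.624
vertex 2.653 3.664 -3.452
vertex 1.756 2.422 -2.333
endloop
endfacet
facet normal 0.308 0.478 -0.823
outer loop
vertex 2.653 3.664 -3.452
vertex 2.304 3.278 -3.807
vertex 2.141 3.829 -3.548
endloop
endfacet
facet normal 0.064 0.642 0.764
outer loop
vertex 2.653 3.664 -3.452
vertex 2.141 3.829 -3.548
vertex 1.756 2.422 -2.333
endloop
endfacet
facet normal 0.305 0.478 -0.824
outer loop
vertex 2.141 3.829 -3.548
vertex 2.304 3.278 -3.807
vertex 1.751 3.578 -3.838
endloop
endfacet
facet normal -0.694 0.570 0.440
outer loop
vertex 2.141 3.829 -3.548
vertex 1.751 3.578 -3.838
vertex 1.756 2.422 -2.333
endloop
endfacet
facet normal 0.306 0.479 -0.823
outer loop
vertex 1.751 3.578 -3.838
vertex 2.304 3.278 -3.807
vertex 1.778 3.102 -4.105
endloop
endfacet
facet normal -0.999 -0.041 -0.028
outer loop
vertex 1.751 3.578 -3.838
vertex 1.778 3.102 -4.105
vertex 1.756 2.422 -2.333
endloop
endfacet
facet normal 0.307 0.478 -0.823
outer loop
vertex 1.778 3.102 -4.105
vertex 2.304 3.278 -3.807
vertex 2.201 2.758 -4.147
endloop
endfacet
facet normal -0.621 -0.729 -0.287
outer loop
vertex 1.778 3.102 -4.105
vertex 2.201 2.758 -4.147
vertex 1.756 2.422 -2.333
endloop
endfacet
facet normal 0.306 0.478 -0.823
outer loop
vertex 2.201 2.758 -4.147
vertex 2.304 3.278 -3.807
vertex 2.702 2.806 -3.933
endloop
endfacet
facet normal 0.155 -0.978 -0.143
outer loop
vertex 2.201 2.758 -4.147
vertex 2.702 2.806 -3.933
vertex 1.756 2.422 -2.333
endloop
endfacet

endsolid


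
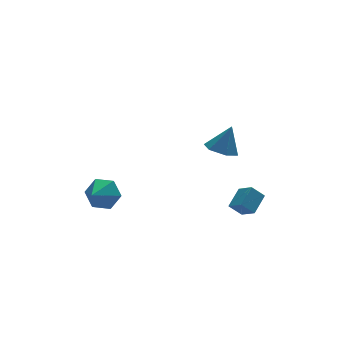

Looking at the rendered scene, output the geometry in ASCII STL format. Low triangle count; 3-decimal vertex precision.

solid 
facet normal -0.686 0.201 0.699
outer loop
vertex 3.436 -3.702 -2.064
vertex 4.226 -3.027 -1.483
vertex 3.144 -2.919 -2.576
endloop
endfacet
facet normal -0.664 -0.567 -0.488
outer loop
vertex 3.734 -3.093 -3.177
vertex 3.436 -3.702 -2.064
vertex 3.144 -2.919 -2.576
endloop
endfacet
facet normal -0.686 0.202 0.699
outer loop
vertex 3.144 -2.919 -2.576
vertex 4.226 -3.027 -1.483
vertex 3.934 -2.245 -1.995
endloop
endfacet
facet normal -0.297 0.799 -0.523
outer loop
vertex 3.934 -2.245 -1.995
vertex 3.734 -3.093 -3.177
vertex 3.144 -2.919 -2.576
endloop
endfacet
facet normal 0.297 -0.799 0.523
outer loop
vertex 3.436 -3.702 -2.064
vertex 4.816 -3.201 -2.084
vertex 4.226 -3.027 -1.483
endloop
endfacet
facet normal -0.663 -0.567 -0.488
outer loop
vertex 4.026 -3.875 -2.665
vertex 3.436 -3.702 -2.064
vertex 3.734 -3.093 -3.177
endloop
endfacet
facet normal 0.298 -0.799 0.522
outer loop
vertex 4.026 -3.875 -2.665
vertex 4.816 -3.201 -2.084
vertex 3.436 -3.702 -2.064
endloop
endfacet
facet normal 0.664 0.567 0.488
outer loop
vertex 4.226 -3.027 -1.483
vertex 4.816 -3.201 -2.084
vertex 3.934 -2.245 -1.995
endloop
endfacet
facet normal -0.298 0.799 -0.523
outer loop
vertex 4.524 -2.418 -2.596
vertex 3.734 -3.093 -3.177
vertex 3.934 -2.245 -1.995
endloop
endfacet
facet normal 0.664 0.567 0.488
outer loop
vertex 3.934 -2.245 -1.995
vertex 4.816 -3.201 -2.084
vertex 4.524 -2.418 -2.596
endloop
endfacet
facet normal 0.686 -0.201 -0.699
outer loop
vertex 4.524 -2.418 -2.596
vertex 4.026 -3.875 -2.665
vertex 3.734 -3.093 -3.177
endloop
endfacet
facet normal 0.686 -0.201 -0.699
outer loop
vertex 4.816 -3.201 -2.084
vertex 4.026 -3.875 -2.665
vertex 4.524 -2.418 -2.596
endloop
endfacet
facet normal -0.396 -0.096 -0.913
outer loop
vertex 3.042 -4.149 1.532
vertex 2.435 -3.639 1.742
vertex 3.124 -3.342 1.412
endloop
endfacet
facet normal 0.994 -0.092 0.063
outer loop
vertex 3.042 -4.149 1.532
vertex 3.124 -3.342 1.412
vertex 3.005 -3.501 3.058
endloop
endfacet
facet normal -0.396 -0.096 -0.913
outer loop
vertex 3.124 -3.342 1.412
vertex 2.435 -3.639 1.742
vertex 2.517 -2.832 1.622
endloop
endfacet
facet normal 0.663 0.739 0.119
outer loop
vertex 3.124 -3.342 1.412
vertex 2.517 -2.832 1.622
vertex 3.005 -3.501 3.058
endloop
endfacet
facet normal -0.396 -0.096 -0.913
outer loop
vertex 2.517 -2.832 1.622
vertex 2.435 -3.639 1.742
vertex 1.828 -3.129 1.952
endloop
endfacet
facet normal -0.156 0.874 0.460
outer loop
vertex 2.517 -2.832 1.622
vertex 1.828 -3.129 1.952
vertex 3.005 -3.501 3.058
endloop
endfacet
facet normal -0.397 -0.096 -0.913
outer loop
vertex 1.828 -3.129 1.952
vertex 2.435 -3.639 1.742
vertex 1.745 -3.935 2.073
endloop
endfacet
facet normal -0.643 0.178 0.745
outer loop
vertex 1.828 -3.129 1.952
vertex 1.745 -3.935 2.073
vertex 3.005 -3.501 3.058
endloop
endfacet
facet normal -0.397 -0.096 -0.913
outer loop
vertex 1.745 -3.935 2.073
vertex 2.435 -3.639 1.742
vertex 2.352 -4.446 1.863
endloop
endfacet
facet normal -0.313 -0.654 0.688
outer loop
vertex 1.745 -3.935 2.073
vertex 2.352 -4.446 1.863
vertex 3.005 -3.501 3.058
endloop
endfacet
facet normal -0.397 -0.096 -0.913
outer loop
vertex 2.352 -4.446 1.863
vertex 2.435 -3.639 1.742
vertex 3.042 -4.149 1.532
endloop
endfacet
facet normal 0.506 -0.789 0.347
outer loop
vertex 2.352 -4.446 1.863
vertex 3.042 -4.149 1.532
vertex 3.005 -3.501 3.058
endloop
endfacet
facet normal 0.637 0.631 -0.443
outer loop
vertex -0.606 2.245 -3.088
vertex -1.156 2.249 -3.874
vertex -1.309 2.892 -3.178
endloop
endfacet
facet normal -0.135 -0.009 0.991
outer loop
vertex -0.606 2.245 -3.088
vertex -1.309 2.892 -3.178
vertex -2.004 1.411 -3.286
endloop
endfacet
facet normal 0.638 0.631 -0.442
outer loop
vertex -1.309 2.892 -3.178
vertex -1.156 2.249 -3.874
vertex -1.859 2.897 -3.964
endloop
endfacet
facet normal -0.774 0.324 0.544
outer loop
vertex -1.309 2.892 -3.178
vertex -1.859 2.897 -3.964
vertex -2.004 1.411 -3.286
endloop
endfacet
facet normal 0.638 0.630 -0.443
outer loop
vertex -1.859 2.897 -3.964
vertex -1.156 2.249 -3.874
vertex -1.707 2.254 -4.661
endloop
endfacet
facet normal -0.977 -0.001 -0.212
outer loop
vertex -1.859 2.897 -3.964
vertex -1.707 2.254 -4.661
vertex -2.004 1.411 -3.286
endloop
endfacet
facet normal 0.638 0.630 -0.443
outer loop
vertex -1.707 2.254 -4.661
vertex -1.156 2.249 -3.874
vertex -1.004 1.606 -4.571
endloop
endfacet
facet normal -0.541 -0.660 -0.521
outer loop
vertex -1.707 2.254 -4.661
vertex -1.004 1.606 -4.571
vertex -2.004 1.411 -3.286
endloop
endfacet
facet normal 0.637 0.631 -0.443
outer loop
vertex -1.004 1.606 -4.571
vertex -1.156 2.249 -3.874
vertex -0.453 1.602 -3.784
endloop
endfacet
facet normal 0.098 -0.992 -0.074
outer loop
vertex -1.004 1.606 -4.571
vertex -0.453 1.602 -3.784
vertex -2.004 1.411 -3.286
endloop
endfacet
facet normal 0.637 0.631 -0.443
outer loop
vertex -0.453 1.602 -3.784
vertex -1.156 2.249 -3.874
vertex -0.606 2.245 -3.088
endloop
endfacet
facet normal 0.301 -0.667 0.682
outer loop
vertex -0.453 1.602 -3.784
vertex -0.606 2.245 -3.088
vertex -2.004 1.411 -3.286
endloop
endfacet

endsolid


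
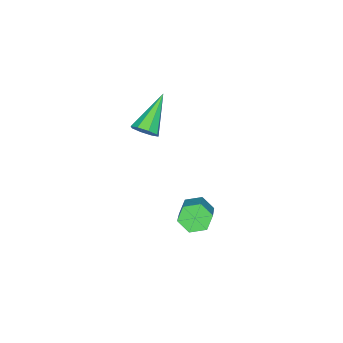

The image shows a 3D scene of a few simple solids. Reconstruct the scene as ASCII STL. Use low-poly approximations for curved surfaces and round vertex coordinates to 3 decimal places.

solid 
facet normal 0.794 0.058 -0.605
outer loop
vertex -1.154 -2.622 1.442
vertex -1.396 -2.941 1.094
vertex -1.375 -2.417 1.172
endloop
endfacet
facet normal 0.039 0.811 0.584
outer loop
vertex -1.154 -2.622 1.442
vertex -1.375 -2.417 1.172
vertex -2.744 -3.039 2.126
endloop
endfacet
facet normal 0.793 0.058 -0.606
outer loop
vertex -1.375 -2.417 1.172
vertex -1.396 -2.941 1.094
vertex -1.609 -2.518 0.856
endloop
endfacet
facet normal -0.408 0.913 0.010
outer loop
vertex -1.375 -2.417 1.172
vertex -1.609 -2.518 0.856
vertex -2.744 -3.039 2.126
endloop
endfacet
facet normal 0.793 0.058 -0.606
outer loop
vertex -1.609 -2.518 0.856
vertex -1.396 -2.941 1.094
vertex -1.718 -2.867 0.68
endloop
endfacet
facet normal -0.745 0.471 -0.473
outer loop
vertex -1.609 -2.518 0.856
vertex -1.718 -2.867 0.68
vertex -2.744 -3.039 2.126
endloop
endfacet
facet normal 0.793 0.058 -0.606
outer loop
vertex -1.718 -2.867 0.68
vertex -1.396 -2.941 1.094
vertex -1.638 -3.259 0.747
endloop
endfacet
facet normal -0.774 -0.257 -0.579
outer loop
vertex -1.718 -2.867 0.68
vertex -1.638 -3.259 0.747
vertex -2.744 -3.039 2.126
endloop
endfacet
facet normal 0.793 0.057 -0.606
outer loop
vertex -1.638 -3.259 0.747
vertex -1.396 -2.941 1.094
vertex -1.417 -3.464 1.017
endloop
endfacet
facet normal -0.478 -0.843 -0.249
outer loop
vertex -1.638 -3.259 0.747
vertex -1.417 -3.464 1.017
vertex -2.744 -3.039 2.126
endloop
endfacet
facet normal 0.793 0.057 -0.606
outer loop
vertex -1.417 -3.464 1.017
vertex -1.396 -2.941 1.094
vertex -1.183 -3.363 1.333
endloop
endfacet
facet normal -0.031 -0.945 0.325
outer loop
vertex -1.417 -3.464 1.017
vertex -1.183 -3.363 1.333
vertex -2.744 -3.039 2.126
endloop
endfacet
facet normal 0.794 0.058 -0.606
outer loop
vertex -1.183 -3.363 1.333
vertex -1.396 -2.941 1.094
vertex -1.074 -3.014 1.509
endloop
endfacet
facet normal 0.306 -0.503 0.808
outer loop
vertex -1.183 -3.363 1.333
vertex -1.074 -3.014 1.509
vertex -2.744 -3.039 2.126
endloop
endfacet
facet normal 0.794 0.058 -0.606
outer loop
vertex -1.074 -3.014 1.509
vertex -1.396 -2.941 1.094
vertex -1.154 -2.622 1.442
endloop
endfacet
facet normal 0.335 0.225 0.915
outer loop
vertex -1.074 -3.014 1.509
vertex -1.154 -2.622 1.442
vertex -2.744 -3.039 2.126
endloop
endfacet
facet normal -0.741 -0.409 -0.532
outer loop
vertex 1.754 0.849 0.382
vertex 1.418 0.858 0.843
vertex 1.427 1.304 0.488
endloop
endfacet
facet normal 0.349 0.443 -0.826
outer loop
vertex 1.754 0.849 0.382
vertex 1.427 1.304 0.488
vertex 2.777 1.413 1.117
endloop
endfacet
facet normal 0.349 0.442 -0.826
outer loop
vertex 2.777 1.413 1.117
vertex 1.427 1.304 0.488
vertex 2.45 1.868 1.222
endloop
endfacet
facet normal 0.741 0.410 0.532
outer loop
vertex 2.777 1.413 1.117
vertex 2.45 1.868 1.222
vertex 2.442 1.422 1.577
endloop
endfacet
facet normal -0.742 -0.408 -0.531
outer loop
vertex 1.427 1.304 0.488
vertex 1.418 0.858 0.843
vertex 1.092 1.313 0.949
endloop
endfacet
facet normal -0.322 0.912 -0.252
outer loop
vertex 1.427 1.304 0.488
vertex 1.092 1.313 0.949
vertex 2.45 1.868 1.222
endloop
endfacet
facet normal -0.322 0.912 -0.252
outer loop
vertex 2.45 1.868 1.222
vertex 1.092 1.313 0.949
vertex 2.115 1.877 1.683
endloop
endfacet
facet normal 0.742 0.409 0.531
outer loop
vertex 2.45 1.868 1.222
vertex 2.115 1.877 1.683
vertex 2.442 1.422 1.577
endloop
endfacet
facet normal -0.742 -0.408 -0.532
outer loop
vertex 1.092 1.313 0.949
vertex 1.418 0.858 0.843
vertex 1.083 0.867 1.303
endloop
endfacet
facet normal -0.671 0.469 0.574
outer loop
vertex 1.092 1.313 0.949
vertex 1.083 0.867 1.303
vertex 2.115 1.877 1.683
endloop
endfacet
facet normal -0.671 0.470 0.573
outer loop
vertex 2.115 1.877 1.683
vertex 1.083 0.867 1.303
vertex 2.106 1.431 2.038
endloop
endfacet
facet normal 0.741 0.409 0.532
outer loop
vertex 2.115 1.877 1.683
vertex 2.106 1.431 2.038
vertex 2.442 1.422 1.577
endloop
endfacet
facet normal -0.741 -0.410 -0.532
outer loop
vertex 1.083 0.867 1.303
vertex 1.418 0.858 0.843
vertex 1.41 0.412 1.198
endloop
endfacet
facet normal -0.350 -0.442 0.826
outer loop
vertex 1.083 0.867 1.303
vertex 1.41 0.412 1.198
vertex 2.106 1.431 2.038
endloop
endfacet
facet normal -0.349 -0.443 0.826
outer loop
vertex 2.106 1.431 2.038
vertex 1.41 0.412 1.198
vertex 2.433 0.976 1.932
endloop
endfacet
facet normal 0.741 0.409 0.532
outer loop
vertex 2.106 1.431 2.038
vertex 2.433 0.976 1.932
vertex 2.442 1.422 1.577
endloop
endfacet
facet normal -0.742 -0.409 -0.531
outer loop
vertex 1.41 0.412 1.198
vertex 1.418 0.858 0.843
vertex 1.745 0.403 0.737
endloop
endfacet
facet normal 0.322 -0.912 0.252
outer loop
vertex 1.41 0.412 1.198
vertex 1.745 0.403 0.737
vertex 2.433 0.976 1.932
endloop
endfacet
facet normal 0.322 -0.912 0.252
outer loop
vertex 2.433 0.976 1.932
vertex 1.745 0.403 0.737
vertex 2.768 0.967 1.471
endloop
endfacet
facet normal 0.742 0.408 0.531
outer loop
vertex 2.433 0.976 1.932
vertex 2.768 0.967 1.471
vertex 2.442 1.422 1.577
endloop
endfacet
facet normal -0.741 -0.409 -0.532
outer loop
vertex 1.745 0.403 0.737
vertex 1.418 0.858 0.843
vertex 1.754 0.849 0.382
endloop
endfacet
facet normal 0.671 -0.470 -0.574
outer loop
vertex 1.745 0.403 0.737
vertex 1.754 0.849 0.382
vertex 2.768 0.967 1.471
endloop
endfacet
facet normal 0.671 -0.469 -0.574
outer loop
vertex 2.768 0.967 1.471
vertex 1.754 0.849 0.382
vertex 2.777 1.413 1.117
endloop
endfacet
facet normal 0.742 0.408 0.532
outer loop
vertex 2.768 0.967 1.471
vertex 2.777 1.413 1.117
vertex 2.442 1.422 1.577
endloop
endfacet

endsolid


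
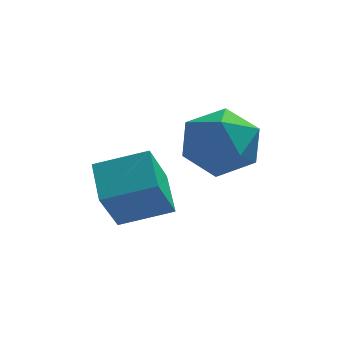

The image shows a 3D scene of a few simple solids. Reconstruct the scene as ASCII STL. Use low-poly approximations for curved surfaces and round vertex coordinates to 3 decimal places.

solid 
facet normal -0.618 -0.391 0.682
outer loop
vertex 1.17 3.229 -1.243
vertex 1.296 2.417 -1.595
vertex 1.831 2.709 -0.942
endloop
endfacet
facet normal -0.285 0.183 0.941
outer loop
vertex 1.17 3.229 -1.243
vertex 1.831 2.709 -0.942
vertex 1.972 3.582 -1.069
endloop
endfacet
facet normal -0.436 0.736 0.517
outer loop
vertex 1.17 3.229 -1.243
vertex 1.972 3.582 -1.069
vertex 1.524 3.831 -1.801
endloop
endfacet
facet normal -0.864 0.504 -0.005
outer loop
vertex 1.17 3.229 -1.243
vertex 1.524 3.831 -1.801
vertex 1.106 3.111 -2.126
endloop
endfacet
facet normal -0.976 -0.193 0.097
outer loop
vertex 1.17 3.229 -1.243
vertex 1.106 3.111 -2.126
vertex 1.296 2.417 -1.595
endloop
endfacet
facet normal 0.418 0.064 0.906
outer loop
vertex 1.972 3.582 -1.069
vertex 1.831 2.709 -0.942
vertex 2.594 2.989 -1.314
endloop
endfacet
facet normal -0.121 -0.865 0.486
outer loop
vertex 1.831 2.709 -0.942
vertex 1.296 2.417 -1.595
vertex 2.176 2.269 -1.639
endloop
endfacet
facet normal -0.701 -0.545 -0.461
outer loop
vertex 1.296 2.417 -1.595
vertex 1.106 3.111 -2.126
vertex 1.728 2.518 -2.371
endloop
endfacet
facet normal -0.519 0.583 -0.625
outer loop
vertex 1.106 3.111 -2.126
vertex 1.524 3.831 -1.801
vertex 1.869 3.391 -2.498
endloop
endfacet
facet normal 0.172 0.960 0.221
outer loop
vertex 1.524 3.831 -1.801
vertex 1.972 3.582 -1.069
vertex 2.404 3.683 -1.845
endloop
endfacet
facet normal 0.864 -0.504 0.005
outer loop
vertex 2.53 2.871 -2.197
vertex 2.594 2.989 -1.314
vertex 2.176 2.269 -1.639
endloop
endfacet
facet normal 0.436 -0.736 -0.517
outer loop
vertex 2.53 2.871 -2.197
vertex 2.176 2.269 -1.639
vertex 1.728 2.518 -2.371
endloop
endfacet
facet normal 0.285 -0.183 -0.941
outer loop
vertex 2.53 2.871 -2.197
vertex 1.728 2.518 -2.371
vertex 1.869 3.391 -2.498
endloop
endfacet
facet normal 0.618 0.391 -0.682
outer loop
vertex 2.53 2.871 -2.197
vertex 1.869 3.391 -2.498
vertex 2.404 3.683 -1.845
endloop
endfacet
facet normal 0.976 0.193 -0.097
outer loop
vertex 2.53 2.871 -2.197
vertex 2.404 3.683 -1.845
vertex 2.594 2.989 -1.314
endloop
endfacet
facet normal 0.519 -0.583 0.625
outer loop
vertex 2.176 2.269 -1.639
vertex 2.594 2.989 -1.314
vertex 1.831 2.709 -0.942
endloop
endfacet
facet normal -0.172 -0.960 -0.221
outer loop
vertex 1.728 2.518 -2.371
vertex 2.176 2.269 -1.639
vertex 1.296 2.417 -1.595
endloop
endfacet
facet normal -0.418 -0.064 -0.906
outer loop
vertex 1.869 3.391 -2.498
vertex 1.728 2.518 -2.371
vertex 1.106 3.111 -2.126
endloop
endfacet
facet normal 0.121 0.865 -0.486
outer loop
vertex 2.404 3.683 -1.845
vertex 1.869 3.391 -2.498
vertex 1.524 3.831 -1.801
endloop
endfacet
facet normal 0.701 0.545 0.461
outer loop
vertex 2.594 2.989 -1.314
vertex 2.404 3.683 -1.845
vertex 1.972 3.582 -1.069
endloop
endfacet
facet normal -0.951 -0.003 -0.310
outer loop
vertex -0.519 1.661 -2.429
vertex -0.657 2.593 -2.014
vertex -0.175 2.184 -3.488
endloop
endfacet
facet normal 0.134 -0.905 -0.404
outer loop
vertex 0.937 2.187 -3.126
vertex -0.519 1.661 -2.429
vertex -0.175 2.184 -3.488
endloop
endfacet
facet normal -0.951 -0.004 -0.310
outer loop
vertex -0.175 2.184 -3.488
vertex -0.657 2.593 -2.014
vertex -0.314 3.116 -3.073
endloop
endfacet
facet normal 0.279 0.425 -0.861
outer loop
vertex -0.314 3.116 -3.073
vertex 0.937 2.187 -3.126
vertex -0.175 2.184 -3.488
endloop
endfacet
facet normal -0.279 -0.425 0.861
outer loop
vertex -0.519 1.661 -2.429
vertex 0.455 2.596 -1.652
vertex -0.657 2.593 -2.014
endloop
endfacet
facet normal 0.134 -0.905 -0.404
outer loop
vertex 0.594 1.664 -2.067
vertex -0.519 1.661 -2.429
vertex 0.937 2.187 -3.126
endloop
endfacet
facet normal -0.279 -0.425 0.861
outer loop
vertex 0.594 1.664 -2.067
vertex 0.455 2.596 -1.652
vertex -0.519 1.661 -2.429
endloop
endfacet
facet normal -0.134 0.905 0.404
outer loop
vertex -0.657 2.593 -2.014
vertex 0.455 2.596 -1.652
vertex -0.314 3.116 -3.073
endloop
endfacet
facet normal 0.279 0.425 -0.861
outer loop
vertex 0.799 3.119 -2.711
vertex 0.937 2.187 -3.126
vertex -0.314 3.116 -3.073
endloop
endfacet
facet normal -0.134 0.905 0.404
outer loop
vertex -0.314 3.116 -3.073
vertex 0.455 2.596 -1.652
vertex 0.799 3.119 -2.711
endloop
endfacet
facet normal 0.951 0.003 0.309
outer loop
vertex 0.799 3.119 -2.711
vertex 0.594 1.664 -2.067
vertex 0.937 2.187 -3.126
endloop
endfacet
facet normal 0.951 0.004 0.311
outer loop
vertex 0.455 2.596 -1.652
vertex 0.594 1.664 -2.067
vertex 0.799 3.119 -2.711
endloop
endfacet

endsolid


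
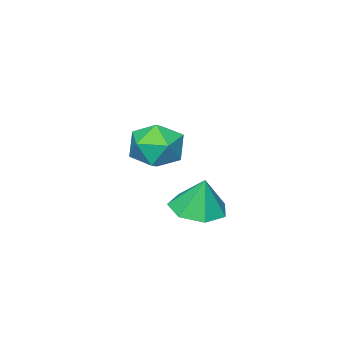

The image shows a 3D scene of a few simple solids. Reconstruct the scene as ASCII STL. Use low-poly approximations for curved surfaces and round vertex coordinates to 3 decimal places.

solid 
facet normal -0.809 0.563 -0.170
outer loop
vertex -4.001 -2.784 -1.073
vertex -4.65 -3.683 -0.964
vertex -4.404 -3.061 -0.072
endloop
endfacet
facet normal -0.295 0.945 0.143
outer loop
vertex -4.001 -2.784 -1.073
vertex -4.404 -3.061 -0.072
vertex -3.349 -2.717 -0.172
endloop
endfacet
facet normal 0.284 0.919 -0.274
outer loop
vertex -4.001 -2.784 -1.073
vertex -3.349 -2.717 -0.172
vertex -2.942 -3.127 -1.125
endloop
endfacet
facet normal 0.127 0.521 -0.844
outer loop
vertex -4.001 -2.784 -1.073
vertex -2.942 -3.127 -1.125
vertex -3.746 -3.724 -1.615
endloop
endfacet
facet normal -0.548 0.301 -0.780
outer loop
vertex -4.001 -2.784 -1.073
vertex -3.746 -3.724 -1.615
vertex -4.65 -3.683 -0.964
endloop
endfacet
facet normal -0.133 0.631 0.764
outer loop
vertex -3.349 -2.717 -0.172
vertex -4.404 -3.061 -0.072
vertex -3.594 -3.576 0.495
endloop
endfacet
facet normal -0.966 0.013 0.258
outer loop
vertex -4.404 -3.061 -0.072
vertex -4.65 -3.683 -0.964
vertex -4.398 -4.173 0.005
endloop
endfacet
facet normal -0.545 -0.412 -0.731
outer loop
vertex -4.65 -3.683 -0.964
vertex -3.746 -3.724 -1.615
vertex -3.991 -4.583 -0.948
endloop
endfacet
facet normal 0.549 -0.055 -0.834
outer loop
vertex -3.746 -3.724 -1.615
vertex -2.942 -3.127 -1.125
vertex -2.936 -4.239 -1.048
endloop
endfacet
facet normal 0.803 0.589 0.089
outer loop
vertex -2.942 -3.127 -1.125
vertex -3.349 -2.717 -0.172
vertex -2.69 -3.617 -0.156
endloop
endfacet
facet normal -0.127 -0.521 0.844
outer loop
vertex -3.339 -4.516 -0.047
vertex -3.594 -3.576 0.495
vertex -4.398 -4.173 0.005
endloop
endfacet
facet normal -0.284 -0.919 0.274
outer loop
vertex -3.339 -4.516 -0.047
vertex -4.398 -4.173 0.005
vertex -3.991 -4.583 -0.948
endloop
endfacet
facet normal 0.295 -0.945 -0.143
outer loop
vertex -3.339 -4.516 -0.047
vertex -3.991 -4.583 -0.948
vertex -2.936 -4.239 -1.048
endloop
endfacet
facet normal 0.809 -0.563 0.170
outer loop
vertex -3.339 -4.516 -0.047
vertex -2.936 -4.239 -1.048
vertex -2.69 -3.617 -0.156
endloop
endfacet
facet normal 0.548 -0.301 0.780
outer loop
vertex -3.339 -4.516 -0.047
vertex -2.69 -3.617 -0.156
vertex -3.594 -3.576 0.495
endloop
endfacet
facet normal -0.549 0.055 0.834
outer loop
vertex -4.398 -4.173 0.005
vertex -3.594 -3.576 0.495
vertex -4.404 -3.061 -0.072
endloop
endfacet
facet normal -0.803 -0.589 -0.089
outer loop
vertex -3.991 -4.583 -0.948
vertex -4.398 -4.173 0.005
vertex -4.65 -3.683 -0.964
endloop
endfacet
facet normal 0.133 -0.631 -0.764
outer loop
vertex -2.936 -4.239 -1.048
vertex -3.991 -4.583 -0.948
vertex -3.746 -3.724 -1.615
endloop
endfacet
facet normal 0.966 -0.013 -0.258
outer loop
vertex -2.69 -3.617 -0.156
vertex -2.936 -4.239 -1.048
vertex -2.942 -3.127 -1.125
endloop
endfacet
facet normal 0.545 0.412 0.731
outer loop
vertex -3.594 -3.576 0.495
vertex -2.69 -3.617 -0.156
vertex -3.349 -2.717 -0.172
endloop
endfacet
facet normal -0.007 -0.244 -0.970
outer loop
vertex -1.435 0.971 -1.875
vertex -1.945 0.127 -1.659
vertex -2.309 1.041 -1.886
endloop
endfacet
facet normal 0.072 0.945 0.318
outer loop
vertex -1.435 0.971 -1.875
vertex -2.309 1.041 -1.886
vertex -1.935 0.473 -0.281
endloop
endfacet
facet normal -0.009 -0.244 -0.970
outer loop
vertex -2.309 1.041 -1.886
vertex -1.945 0.127 -1.659
vertex -2.909 0.423 -1.725
endloop
endfacet
facet normal -0.609 0.692 0.387
outer loop
vertex -2.309 1.041 -1.886
vertex -2.909 0.423 -1.725
vertex -1.935 0.473 -0.281
endloop
endfacet
facet normal -0.008 -0.243 -0.970
outer loop
vertex -2.909 0.423 -1.725
vertex -1.945 0.127 -1.659
vertex -2.783 -0.418 -1.515
endloop
endfacet
facet normal -0.829 0.015 0.559
outer loop
vertex -2.909 0.423 -1.725
vertex -2.783 -0.418 -1.515
vertex -1.935 0.473 -0.281
endloop
endfacet
facet normal -0.007 -0.245 -0.970
outer loop
vertex -2.783 -0.418 -1.515
vertex -1.945 0.127 -1.659
vertex -2.027 -0.849 -1.412
endloop
endfacet
facet normal -0.422 -0.572 0.703
outer loop
vertex -2.783 -0.418 -1.515
vertex -2.027 -0.849 -1.412
vertex -1.935 0.473 -0.281
endloop
endfacet
facet normal -0.007 -0.245 -0.970
outer loop
vertex -2.027 -0.849 -1.412
vertex -1.945 0.127 -1.659
vertex -1.209 -0.545 -1.495
endloop
endfacet
facet normal 0.307 -0.631 0.713
outer loop
vertex -2.027 -0.849 -1.412
vertex -1.209 -0.545 -1.495
vertex -1.935 0.473 -0.281
endloop
endfacet
facet normal -0.007 -0.244 -0.970
outer loop
vertex -1.209 -0.545 -1.495
vertex -1.945 0.127 -1.659
vertex -0.946 0.265 -1.701
endloop
endfacet
facet normal 0.807 -0.115 0.579
outer loop
vertex -1.209 -0.545 -1.495
vertex -0.946 0.265 -1.701
vertex -1.935 0.473 -0.281
endloop
endfacet
facet normal -0.007 -0.244 -0.970
outer loop
vertex -0.946 0.265 -1.701
vertex -1.945 0.127 -1.659
vertex -1.435 0.971 -1.875
endloop
endfacet
facet normal 0.703 0.586 0.404
outer loop
vertex -0.946 0.265 -1.701
vertex -1.435 0.971 -1.875
vertex -1.935 0.473 -0.281
endloop
endfacet

endsolid


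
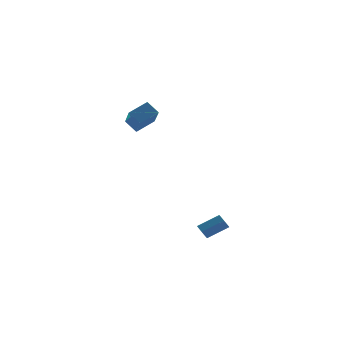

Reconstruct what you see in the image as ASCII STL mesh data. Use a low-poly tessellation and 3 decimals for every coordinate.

solid 
facet normal -0.538 0.524 0.660
outer loop
vertex -4.009 1.335 4.125
vertex -2.906 1.719 4.719
vertex -3.921 2.934 2.928
endloop
endfacet
facet normal -0.842 -0.293 -0.453
outer loop
vertex -3.394 2.421 2.281
vertex -4.009 1.335 4.125
vertex -3.921 2.934 2.928
endloop
endfacet
facet normal -0.539 0.523 0.660
outer loop
vertex -3.921 2.934 2.928
vertex -2.906 1.719 4.719
vertex -2.819 3.319 3.522
endloop
endfacet
facet normal 0.043 0.800 -0.599
outer loop
vertex -2.819 3.319 3.522
vertex -3.394 2.421 2.281
vertex -3.921 2.934 2.928
endloop
endfacet
facet normal -0.044 -0.800 0.599
outer loop
vertex -4.009 1.335 4.125
vertex -2.379 1.206 4.072
vertex -2.906 1.719 4.719
endloop
endfacet
facet normal -0.842 -0.294 -0.454
outer loop
vertex -3.481 0.821 3.478
vertex -4.009 1.335 4.125
vertex -3.394 2.421 2.281
endloop
endfacet
facet normal -0.044 -0.799 0.599
outer loop
vertex -3.481 0.821 3.478
vertex -2.379 1.206 4.072
vertex -4.009 1.335 4.125
endloop
endfacet
facet normal 0.842 0.293 0.453
outer loop
vertex -2.906 1.719 4.719
vertex -2.379 1.206 4.072
vertex -2.819 3.319 3.522
endloop
endfacet
facet normal 0.044 0.800 -0.599
outer loop
vertex -2.291 2.805 2.875
vertex -3.394 2.421 2.281
vertex -2.819 3.319 3.522
endloop
endfacet
facet normal 0.841 0.293 0.454
outer loop
vertex -2.819 3.319 3.522
vertex -2.379 1.206 4.072
vertex -2.291 2.805 2.875
endloop
endfacet
facet normal 0.538 -0.524 -0.661
outer loop
vertex -2.291 2.805 2.875
vertex -3.481 0.821 3.478
vertex -3.394 2.421 2.281
endloop
endfacet
facet normal 0.539 -0.524 -0.660
outer loop
vertex -2.379 1.206 4.072
vertex -3.481 0.821 3.478
vertex -2.291 2.805 2.875
endloop
endfacet
facet normal -0.862 -0.005 -0.507
outer loop
vertex -0.303 -1.7 -4.464
vertex -0.582 -1.694 -3.99
vertex -0.442 -1.221 -4.233
endloop
endfacet
facet normal 0.439 0.490 -0.753
outer loop
vertex -0.303 -1.7 -4.464
vertex -0.442 -1.221 -4.233
vertex 0.921 -1.692 -3.744
endloop
endfacet
facet normal 0.439 0.490 -0.753
outer loop
vertex 0.921 -1.692 -3.744
vertex -0.442 -1.221 -4.233
vertex 0.782 -1.212 -3.513
endloop
endfacet
facet normal 0.862 0.005 0.507
outer loop
vertex 0.921 -1.692 -3.744
vertex 0.782 -1.212 -3.513
vertex 0.642 -1.686 -3.27
endloop
endfacet
facet normal -0.862 -0.005 -0.507
outer loop
vertex -0.442 -1.221 -4.233
vertex -0.582 -1.694 -3.99
vertex -0.721 -1.215 -3.759
endloop
endfacet
facet normal 0.000 1.000 -0.013
outer loop
vertex -0.442 -1.221 -4.233
vertex -0.721 -1.215 -3.759
vertex 0.782 -1.212 -3.513
endloop
endfacet
facet normal -0.000 1.000 -0.011
outer loop
vertex 0.782 -1.212 -3.513
vertex -0.721 -1.215 -3.759
vertex 0.503 -1.207 -3.039
endloop
endfacet
facet normal 0.862 0.005 0.507
outer loop
vertex 0.782 -1.212 -3.513
vertex 0.503 -1.207 -3.039
vertex 0.642 -1.686 -3.27
endloop
endfacet
facet normal -0.862 -0.005 -0.507
outer loop
vertex -0.721 -1.215 -3.759
vertex -0.582 -1.694 -3.99
vertex -0.861 -1.688 -3.516
endloop
endfacet
facet normal -0.439 0.510 0.740
outer loop
vertex -0.721 -1.215 -3.759
vertex -0.861 -1.688 -3.516
vertex 0.503 -1.207 -3.039
endloop
endfacet
facet normal -0.439 0.510 0.740
outer loop
vertex 0.503 -1.207 -3.039
vertex -0.861 -1.688 -3.516
vertex 0.363 -1.68 -2.796
endloop
endfacet
facet normal 0.862 0.005 0.507
outer loop
vertex 0.503 -1.207 -3.039
vertex 0.363 -1.68 -2.796
vertex 0.642 -1.686 -3.27
endloop
endfacet
facet normal -0.862 -0.005 -0.507
outer loop
vertex -0.861 -1.688 -3.516
vertex -0.582 -1.694 -3.99
vertex -0.722 -2.168 -3.747
endloop
endfacet
facet normal -0.440 -0.490 0.753
outer loop
vertex -0.861 -1.688 -3.516
vertex -0.722 -2.168 -3.747
vertex 0.363 -1.68 -2.796
endloop
endfacet
facet normal -0.439 -0.490 0.753
outer loop
vertex 0.363 -1.68 -2.796
vertex -0.722 -2.168 -3.747
vertex 0.502 -2.159 -3.027
endloop
endfacet
facet normal 0.862 0.005 0.507
outer loop
vertex 0.363 -1.68 -2.796
vertex 0.502 -2.159 -3.027
vertex 0.642 -1.686 -3.27
endloop
endfacet
facet normal -0.862 -0.005 -0.507
outer loop
vertex -0.722 -2.168 -3.747
vertex -0.582 -1.694 -3.99
vertex -0.443 -2.173 -4.221
endloop
endfacet
facet normal 0.001 -1.000 0.011
outer loop
vertex -0.722 -2.168 -3.747
vertex -0.443 -2.173 -4.221
vertex 0.502 -2.159 -3.027
endloop
endfacet
facet normal -0.001 -1.000 0.012
outer loop
vertex 0.502 -2.159 -3.027
vertex -0.443 -2.173 -4.221
vertex 0.781 -2.165 -3.501
endloop
endfacet
facet normal 0.862 0.005 0.507
outer loop
vertex 0.502 -2.159 -3.027
vertex 0.781 -2.165 -3.501
vertex 0.642 -1.686 -3.27
endloop
endfacet
facet normal -0.862 -0.005 -0.507
outer loop
vertex -0.443 -2.173 -4.221
vertex -0.582 -1.694 -3.99
vertex -0.303 -1.7 -4.464
endloop
endfacet
facet normal 0.439 -0.510 -0.740
outer loop
vertex -0.443 -2.173 -4.221
vertex -0.303 -1.7 -4.464
vertex 0.781 -2.165 -3.501
endloop
endfacet
facet normal 0.439 -0.510 -0.740
outer loop
vertex 0.781 -2.165 -3.501
vertex -0.303 -1.7 -4.464
vertex 0.921 -1.692 -3.744
endloop
endfacet
facet normal 0.862 0.005 0.507
outer loop
vertex 0.781 -2.165 -3.501
vertex 0.921 -1.692 -3.744
vertex 0.642 -1.686 -3.27
endloop
endfacet

endsolid


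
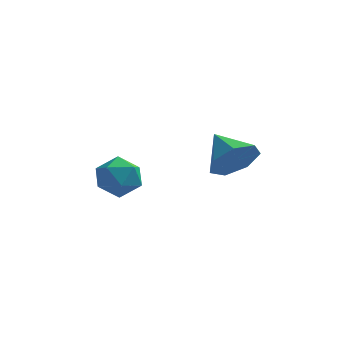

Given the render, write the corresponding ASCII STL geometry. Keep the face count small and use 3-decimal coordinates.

solid 
facet normal 0.558 -0.713 -0.424
outer loop
vertex 5.008 -3.91 2.845
vertex 4.391 -3.964 2.124
vertex 5.16 -3.411 2.206
endloop
endfacet
facet normal 0.411 0.668 0.620
outer loop
vertex 5.008 -3.91 2.845
vertex 5.16 -3.411 2.206
vertex 3.589 -2.936 2.736
endloop
endfacet
facet normal 0.558 -0.713 -0.425
outer loop
vertex 5.16 -3.411 2.206
vertex 4.391 -3.964 2.124
vertex 4.733 -3.328 1.506
endloop
endfacet
facet normal 0.273 0.961 -0.052
outer loop
vertex 5.16 -3.411 2.206
vertex 4.733 -3.328 1.506
vertex 3.589 -2.936 2.736
endloop
endfacet
facet normal 0.558 -0.713 -0.425
outer loop
vertex 4.733 -3.328 1.506
vertex 4.391 -3.964 2.124
vertex 4.049 -3.723 1.271
endloop
endfacet
facet normal -0.285 0.804 -0.522
outer loop
vertex 4.733 -3.328 1.506
vertex 4.049 -3.723 1.271
vertex 3.589 -2.936 2.736
endloop
endfacet
facet normal 0.557 -0.713 -0.425
outer loop
vertex 4.049 -3.723 1.271
vertex 4.391 -3.964 2.124
vertex 3.623 -4.299 1.679
endloop
endfacet
facet normal -0.843 0.316 -0.435
outer loop
vertex 4.049 -3.723 1.271
vertex 3.623 -4.299 1.679
vertex 3.589 -2.936 2.736
endloop
endfacet
facet normal 0.557 -0.714 -0.424
outer loop
vertex 3.623 -4.299 1.679
vertex 4.391 -3.964 2.124
vertex 3.775 -4.622 2.422
endloop
endfacet
facet normal -0.981 -0.135 0.142
outer loop
vertex 3.623 -4.299 1.679
vertex 3.775 -4.622 2.422
vertex 3.589 -2.936 2.736
endloop
endfacet
facet normal 0.557 -0.714 -0.424
outer loop
vertex 3.775 -4.622 2.422
vertex 4.391 -3.964 2.124
vertex 4.392 -4.449 2.941
endloop
endfacet
facet normal -0.594 -0.210 0.776
outer loop
vertex 3.775 -4.622 2.422
vertex 4.392 -4.449 2.941
vertex 3.589 -2.936 2.736
endloop
endfacet
facet normal 0.558 -0.713 -0.424
outer loop
vertex 4.392 -4.449 2.941
vertex 4.391 -3.964 2.124
vertex 5.008 -3.91 2.845
endloop
endfacet
facet normal 0.025 0.147 0.989
outer loop
vertex 4.392 -4.449 2.941
vertex 5.008 -3.91 2.845
vertex 3.589 -2.936 2.736
endloop
endfacet
facet normal -0.592 0.092 0.801
outer loop
vertex -0.286 -3.244 0.984
vertex 0.197 -3.862 1.412
vertex 0.419 -2.998 1.477
endloop
endfacet
facet normal -0.554 0.707 0.440
outer loop
vertex -0.286 -3.244 0.984
vertex 0.419 -2.998 1.477
vertex 0.275 -2.616 0.682
endloop
endfacet
facet normal -0.778 0.586 -0.226
outer loop
vertex -0.286 -3.244 0.984
vertex 0.275 -2.616 0.682
vertex -0.036 -3.243 0.126
endloop
endfacet
facet normal -0.955 -0.104 -0.278
outer loop
vertex -0.286 -3.244 0.984
vertex -0.036 -3.243 0.126
vertex -0.084 -4.013 0.577
endloop
endfacet
facet normal -0.840 -0.409 0.357
outer loop
vertex -0.286 -3.244 0.984
vertex -0.084 -4.013 0.577
vertex 0.197 -3.862 1.412
endloop
endfacet
facet normal 0.132 0.903 0.410
outer loop
vertex 0.275 -2.616 0.682
vertex 0.419 -2.998 1.477
vertex 1.104 -2.847 0.923
endloop
endfacet
facet normal 0.070 -0.093 0.993
outer loop
vertex 0.419 -2.998 1.477
vertex 0.197 -3.862 1.412
vertex 1.056 -3.617 1.374
endloop
endfacet
facet normal -0.331 -0.903 0.275
outer loop
vertex 0.197 -3.862 1.412
vertex -0.084 -4.013 0.577
vertex 0.745 -4.244 0.818
endloop
endfacet
facet normal -0.518 -0.408 -0.752
outer loop
vertex -0.084 -4.013 0.577
vertex -0.036 -3.243 0.126
vertex 0.601 -3.862 0.023
endloop
endfacet
facet normal -0.231 0.707 -0.668
outer loop
vertex -0.036 -3.243 0.126
vertex 0.275 -2.616 0.682
vertex 0.823 -2.998 0.088
endloop
endfacet
facet normal 0.955 0.104 0.278
outer loop
vertex 1.306 -3.616 0.516
vertex 1.104 -2.847 0.923
vertex 1.056 -3.617 1.374
endloop
endfacet
facet normal 0.778 -0.586 0.226
outer loop
vertex 1.306 -3.616 0.516
vertex 1.056 -3.617 1.374
vertex 0.745 -4.244 0.818
endloop
endfacet
facet normal 0.554 -0.707 -0.440
outer loop
vertex 1.306 -3.616 0.516
vertex 0.745 -4.244 0.818
vertex 0.601 -3.862 0.023
endloop
endfacet
facet normal 0.592 -0.092 -0.801
outer loop
vertex 1.306 -3.616 0.516
vertex 0.601 -3.862 0.023
vertex 0.823 -2.998 0.088
endloop
endfacet
facet normal 0.840 0.409 -0.357
outer loop
vertex 1.306 -3.616 0.516
vertex 0.823 -2.998 0.088
vertex 1.104 -2.847 0.923
endloop
endfacet
facet normal 0.518 0.408 0.752
outer loop
vertex 1.056 -3.617 1.374
vertex 1.104 -2.847 0.923
vertex 0.419 -2.998 1.477
endloop
endfacet
facet normal 0.231 -0.707 0.668
outer loop
vertex 0.745 -4.244 0.818
vertex 1.056 -3.617 1.374
vertex 0.197 -3.862 1.412
endloop
endfacet
facet normal -0.132 -0.903 -0.410
outer loop
vertex 0.601 -3.862 0.023
vertex 0.745 -4.244 0.818
vertex -0.084 -4.013 0.577
endloop
endfacet
facet normal -0.070 0.093 -0.993
outer loop
vertex 0.823 -2.998 0.088
vertex 0.601 -3.862 0.023
vertex -0.036 -3.243 0.126
endloop
endfacet
facet normal 0.331 0.903 -0.275
outer loop
vertex 1.104 -2.847 0.923
vertex 0.823 -2.998 0.088
vertex 0.275 -2.616 0.682
endloop
endfacet

endsolid


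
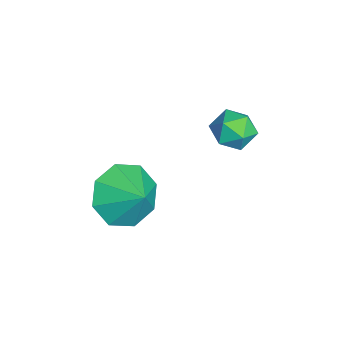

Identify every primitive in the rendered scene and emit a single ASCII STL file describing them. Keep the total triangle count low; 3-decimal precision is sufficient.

solid 
facet normal -0.655 -0.489 -0.576
outer loop
vertex -0.54 -0.885 -0.322
vertex -1.303 -0.454 0.179
vertex -0.761 -0.216 -0.639
endloop
endfacet
facet normal 0.957 0.242 -0.158
outer loop
vertex -0.54 -0.885 -0.322
vertex -0.761 -0.216 -0.639
vertex -0.597 0.074 0.801
endloop
endfacet
facet normal -0.655 -0.490 -0.576
outer loop
vertex -0.761 -0.216 -0.639
vertex -1.303 -0.454 0.179
vertex -1.3 0.314 -0.477
endloop
endfacet
facet normal 0.649 0.728 -0.221
outer loop
vertex -0.761 -0.216 -0.639
vertex -1.3 0.314 -0.477
vertex -0.597 0.074 0.801
endloop
endfacet
facet normal -0.654 -0.490 -0.576
outer loop
vertex -1.3 0.314 -0.477
vertex -1.303 -0.454 0.179
vertex -1.841 0.394 0.069
endloop
endfacet
facet normal 0.212 0.975 0.067
outer loop
vertex -1.3 0.314 -0.477
vertex -1.841 0.394 0.069
vertex -0.597 0.074 0.801
endloop
endfacet
facet normal -0.654 -0.490 -0.576
outer loop
vertex -1.841 0.394 0.069
vertex -1.303 -0.454 0.179
vertex -2.067 -0.023 0.68
endloop
endfacet
facet normal -0.099 0.839 0.536
outer loop
vertex -1.841 0.394 0.069
vertex -2.067 -0.023 0.68
vertex -0.597 0.074 0.801
endloop
endfacet
facet normal -0.654 -0.489 -0.577
outer loop
vertex -2.067 -0.023 0.68
vertex -1.303 -0.454 0.179
vertex -1.846 -0.692 0.997
endloop
endfacet
facet normal -0.101 0.398 0.912
outer loop
vertex -2.067 -0.023 0.68
vertex -1.846 -0.692 0.997
vertex -0.597 0.074 0.801
endloop
endfacet
facet normal -0.654 -0.489 -0.577
outer loop
vertex -1.846 -0.692 0.997
vertex -1.303 -0.454 0.179
vertex -1.307 -1.222 0.835
endloop
endfacet
facet normal 0.207 -0.088 0.974
outer loop
vertex -1.846 -0.692 0.997
vertex -1.307 -1.222 0.835
vertex -0.597 0.074 0.801
endloop
endfacet
facet normal -0.655 -0.489 -0.576
outer loop
vertex -1.307 -1.222 0.835
vertex -1.303 -0.454 0.179
vertex -0.766 -1.302 0.288
endloop
endfacet
facet normal 0.645 -0.335 0.687
outer loop
vertex -1.307 -1.222 0.835
vertex -0.766 -1.302 0.288
vertex -0.597 0.074 0.801
endloop
endfacet
facet normal -0.655 -0.489 -0.577
outer loop
vertex -0.766 -1.302 0.288
vertex -1.303 -0.454 0.179
vertex -0.54 -0.885 -0.322
endloop
endfacet
facet normal 0.955 -0.199 0.218
outer loop
vertex -0.766 -1.302 0.288
vertex -0.54 -0.885 -0.322
vertex -0.597 0.074 0.801
endloop
endfacet
facet normal -0.860 0.310 -0.406
outer loop
vertex -3.135 2.779 0.827
vertex -3.479 2.264 1.163
vertex -3.398 2.892 1.471
endloop
endfacet
facet normal -0.410 0.855 -0.317
outer loop
vertex -3.135 2.779 0.827
vertex -3.398 2.892 1.471
vertex -2.759 3.136 1.304
endloop
endfacet
facet normal 0.190 0.708 -0.680
outer loop
vertex -3.135 2.779 0.827
vertex -2.759 3.136 1.304
vertex -2.444 2.657 0.893
endloop
endfacet
facet normal 0.107 0.071 -0.992
outer loop
vertex -3.135 2.779 0.827
vertex -2.444 2.657 0.893
vertex -2.89 2.119 0.806
endloop
endfacet
facet normal -0.541 -0.175 -0.822
outer loop
vertex -3.135 2.779 0.827
vertex -2.89 2.119 0.806
vertex -3.479 2.264 1.163
endloop
endfacet
facet normal -0.243 0.894 0.376
outer loop
vertex -2.759 3.136 1.304
vertex -3.398 2.892 1.471
vertex -2.87 2.841 1.934
endloop
endfacet
facet normal -0.973 0.012 0.231
outer loop
vertex -3.398 2.892 1.471
vertex -3.479 2.264 1.163
vertex -3.316 2.303 1.847
endloop
endfacet
facet normal -0.458 -0.771 -0.442
outer loop
vertex -3.479 2.264 1.163
vertex -2.89 2.119 0.806
vertex -3.001 1.824 1.436
endloop
endfacet
facet normal 0.591 -0.374 -0.715
outer loop
vertex -2.89 2.119 0.806
vertex -2.444 2.657 0.893
vertex -2.362 2.068 1.269
endloop
endfacet
facet normal 0.724 0.657 -0.210
outer loop
vertex -2.444 2.657 0.893
vertex -2.759 3.136 1.304
vertex -2.281 2.696 1.577
endloop
endfacet
facet normal -0.107 -0.071 0.992
outer loop
vertex -2.625 2.181 1.913
vertex -2.87 2.841 1.934
vertex -3.316 2.303 1.847
endloop
endfacet
facet normal -0.190 -0.708 0.680
outer loop
vertex -2.625 2.181 1.913
vertex -3.316 2.303 1.847
vertex -3.001 1.824 1.436
endloop
endfacet
facet normal 0.410 -0.855 0.317
outer loop
vertex -2.625 2.181 1.913
vertex -3.001 1.824 1.436
vertex -2.362 2.068 1.269
endloop
endfacet
facet normal 0.860 -0.310 0.406
outer loop
vertex -2.625 2.181 1.913
vertex -2.362 2.068 1.269
vertex -2.281 2.696 1.577
endloop
endfacet
facet normal 0.541 0.175 0.822
outer loop
vertex -2.625 2.181 1.913
vertex -2.281 2.696 1.577
vertex -2.87 2.841 1.934
endloop
endfacet
facet normal -0.591 0.374 0.715
outer loop
vertex -3.316 2.303 1.847
vertex -2.87 2.841 1.934
vertex -3.398 2.892 1.471
endloop
endfacet
facet normal -0.724 -0.657 0.210
outer loop
vertex -3.001 1.824 1.436
vertex -3.316 2.303 1.847
vertex -3.479 2.264 1.163
endloop
endfacet
facet normal 0.243 -0.894 -0.376
outer loop
vertex -2.362 2.068 1.269
vertex -3.001 1.824 1.436
vertex -2.89 2.119 0.806
endloop
endfacet
facet normal 0.973 -0.012 -0.231
outer loop
vertex -2.281 2.696 1.577
vertex -2.362 2.068 1.269
vertex -2.444 2.657 0.893
endloop
endfacet
facet normal 0.458 0.771 0.442
outer loop
vertex -2.87 2.841 1.934
vertex -2.281 2.696 1.577
vertex -2.759 3.136 1.304
endloop
endfacet

endsolid
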